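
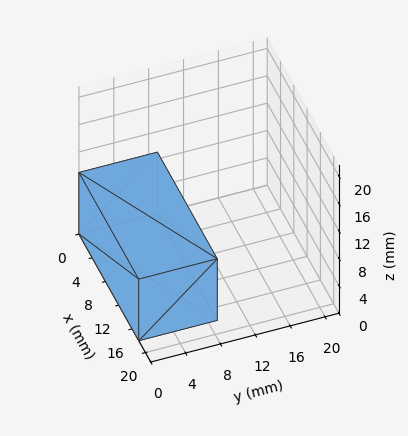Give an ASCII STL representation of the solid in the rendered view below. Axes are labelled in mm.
Reading the render: the shape is a rectangular box, roughly 18 × 9 mm footprint and 9 mm tall (dimensions read to the nearest mm from the axis ticks). For the STL, each face is triangulated and given an outward normal.

solid part
  facet normal 0.0000 0.0000 -1.0000
    outer loop
      vertex 18.00 9.00 0.00
      vertex 18.00 0.00 0.00
      vertex 0.00 0.00 0.00
    endloop
  endfacet
  facet normal 0.0000 0.0000 -1.0000
    outer loop
      vertex 0.00 9.00 0.00
      vertex 18.00 9.00 0.00
      vertex 0.00 0.00 0.00
    endloop
  endfacet
  facet normal 0.0000 0.0000 1.0000
    outer loop
      vertex 0.00 0.00 9.00
      vertex 18.00 0.00 9.00
      vertex 18.00 9.00 9.00
    endloop
  endfacet
  facet normal 0.0000 0.0000 1.0000
    outer loop
      vertex 0.00 0.00 9.00
      vertex 18.00 9.00 9.00
      vertex 0.00 9.00 9.00
    endloop
  endfacet
  facet normal 0.0000 -1.0000 0.0000
    outer loop
      vertex 0.00 0.00 0.00
      vertex 18.00 0.00 0.00
      vertex 18.00 0.00 9.00
    endloop
  endfacet
  facet normal 0.0000 -1.0000 0.0000
    outer loop
      vertex 0.00 0.00 0.00
      vertex 18.00 0.00 9.00
      vertex 0.00 0.00 9.00
    endloop
  endfacet
  facet normal 0.0000 1.0000 0.0000
    outer loop
      vertex 18.00 9.00 9.00
      vertex 18.00 9.00 0.00
      vertex 0.00 9.00 0.00
    endloop
  endfacet
  facet normal 0.0000 1.0000 0.0000
    outer loop
      vertex 0.00 9.00 9.00
      vertex 18.00 9.00 9.00
      vertex 0.00 9.00 0.00
    endloop
  endfacet
  facet normal -1.0000 0.0000 0.0000
    outer loop
      vertex 0.00 9.00 9.00
      vertex 0.00 9.00 0.00
      vertex 0.00 0.00 0.00
    endloop
  endfacet
  facet normal -1.0000 0.0000 0.0000
    outer loop
      vertex 0.00 0.00 9.00
      vertex 0.00 9.00 9.00
      vertex 0.00 0.00 0.00
    endloop
  endfacet
  facet normal 1.0000 0.0000 0.0000
    outer loop
      vertex 18.00 0.00 0.00
      vertex 18.00 9.00 0.00
      vertex 18.00 9.00 9.00
    endloop
  endfacet
  facet normal 1.0000 0.0000 0.0000
    outer loop
      vertex 18.00 0.00 0.00
      vertex 18.00 9.00 9.00
      vertex 18.00 0.00 9.00
    endloop
  endfacet
endsolid part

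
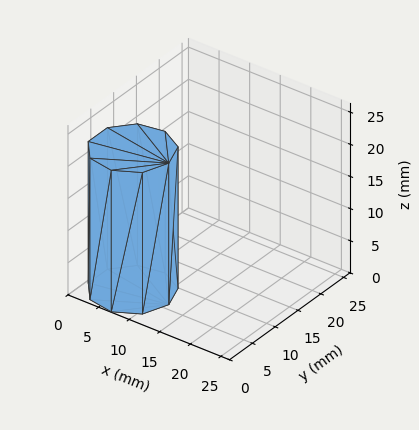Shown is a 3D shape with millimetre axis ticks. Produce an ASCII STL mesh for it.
Reading the render: the shape is a regular 9-sided prism (a cylinder approximated with 9 flat sides), circumscribed radius ≈ 6 mm, height ≈ 22 mm (dimensions read to the nearest mm from the axis ticks). For the STL, each face is triangulated and given an outward normal.

solid part
  facet normal 0.0000 0.0000 -1.0000
    outer loop
      vertex 7.0 11.9 0.0
      vertex 10.6 9.9 0.0
      vertex 12.0 6.0 0.0
    endloop
  endfacet
  facet normal 0.0000 0.0000 -1.0000
    outer loop
      vertex 3.0 11.2 0.0
      vertex 7.0 11.9 0.0
      vertex 12.0 6.0 0.0
    endloop
  endfacet
  facet normal 0.0000 0.0000 -1.0000
    outer loop
      vertex 0.4 8.1 0.0
      vertex 3.0 11.2 0.0
      vertex 12.0 6.0 0.0
    endloop
  endfacet
  facet normal 0.0000 0.0000 -1.0000
    outer loop
      vertex 0.4 3.9 0.0
      vertex 0.4 8.1 0.0
      vertex 12.0 6.0 0.0
    endloop
  endfacet
  facet normal 0.0000 0.0000 -1.0000
    outer loop
      vertex 3.0 0.8 0.0
      vertex 0.4 3.9 0.0
      vertex 12.0 6.0 0.0
    endloop
  endfacet
  facet normal 0.0000 0.0000 -1.0000
    outer loop
      vertex 7.0 0.1 0.0
      vertex 3.0 0.8 0.0
      vertex 12.0 6.0 0.0
    endloop
  endfacet
  facet normal 0.0000 0.0000 -1.0000
    outer loop
      vertex 10.6 2.1 0.0
      vertex 7.0 0.1 0.0
      vertex 12.0 6.0 0.0
    endloop
  endfacet
  facet normal 0.0000 0.0000 1.0000
    outer loop
      vertex 12.0 6.0 22.0
      vertex 10.6 9.9 22.0
      vertex 7.0 11.9 22.0
    endloop
  endfacet
  facet normal 0.0000 0.0000 1.0000
    outer loop
      vertex 12.0 6.0 22.0
      vertex 7.0 11.9 22.0
      vertex 3.0 11.2 22.0
    endloop
  endfacet
  facet normal 0.0000 0.0000 1.0000
    outer loop
      vertex 12.0 6.0 22.0
      vertex 3.0 11.2 22.0
      vertex 0.4 8.1 22.0
    endloop
  endfacet
  facet normal 0.0000 0.0000 1.0000
    outer loop
      vertex 12.0 6.0 22.0
      vertex 0.4 8.1 22.0
      vertex 0.4 3.9 22.0
    endloop
  endfacet
  facet normal 0.0000 0.0000 1.0000
    outer loop
      vertex 12.0 6.0 22.0
      vertex 0.4 3.9 22.0
      vertex 3.0 0.8 22.0
    endloop
  endfacet
  facet normal 0.0000 0.0000 1.0000
    outer loop
      vertex 12.0 6.0 22.0
      vertex 3.0 0.8 22.0
      vertex 7.0 0.1 22.0
    endloop
  endfacet
  facet normal 0.0000 0.0000 1.0000
    outer loop
      vertex 12.0 6.0 22.0
      vertex 7.0 0.1 22.0
      vertex 10.6 2.1 22.0
    endloop
  endfacet
  facet normal 0.9412 0.3379 0.0000
    outer loop
      vertex 12.0 6.0 0.0
      vertex 10.6 9.9 0.0
      vertex 10.6 9.9 22.0
    endloop
  endfacet
  facet normal 0.9412 0.3379 0.0000
    outer loop
      vertex 12.0 6.0 0.0
      vertex 10.6 9.9 22.0
      vertex 12.0 6.0 22.0
    endloop
  endfacet
  facet normal 0.4856 0.8742 0.0000
    outer loop
      vertex 10.6 9.9 0.0
      vertex 7.0 11.9 0.0
      vertex 7.0 11.9 22.0
    endloop
  endfacet
  facet normal 0.4856 0.8742 0.0000
    outer loop
      vertex 10.6 9.9 0.0
      vertex 7.0 11.9 22.0
      vertex 10.6 9.9 22.0
    endloop
  endfacet
  facet normal -0.1724 0.9850 0.0000
    outer loop
      vertex 7.0 11.9 0.0
      vertex 3.0 11.2 0.0
      vertex 3.0 11.2 22.0
    endloop
  endfacet
  facet normal -0.1724 0.9850 0.0000
    outer loop
      vertex 7.0 11.9 0.0
      vertex 3.0 11.2 22.0
      vertex 7.0 11.9 22.0
    endloop
  endfacet
  facet normal -0.7662 0.6426 0.0000
    outer loop
      vertex 3.0 11.2 0.0
      vertex 0.4 8.1 0.0
      vertex 0.4 8.1 22.0
    endloop
  endfacet
  facet normal -0.7662 0.6426 0.0000
    outer loop
      vertex 3.0 11.2 0.0
      vertex 0.4 8.1 22.0
      vertex 3.0 11.2 22.0
    endloop
  endfacet
  facet normal -1.0000 0.0000 0.0000
    outer loop
      vertex 0.4 8.1 0.0
      vertex 0.4 3.9 0.0
      vertex 0.4 3.9 22.0
    endloop
  endfacet
  facet normal -1.0000 0.0000 0.0000
    outer loop
      vertex 0.4 8.1 0.0
      vertex 0.4 3.9 22.0
      vertex 0.4 8.1 22.0
    endloop
  endfacet
  facet normal -0.7662 -0.6426 0.0000
    outer loop
      vertex 0.4 3.9 0.0
      vertex 3.0 0.8 0.0
      vertex 3.0 0.8 22.0
    endloop
  endfacet
  facet normal -0.7662 -0.6426 0.0000
    outer loop
      vertex 0.4 3.9 0.0
      vertex 3.0 0.8 22.0
      vertex 0.4 3.9 22.0
    endloop
  endfacet
  facet normal -0.1724 -0.9850 0.0000
    outer loop
      vertex 3.0 0.8 0.0
      vertex 7.0 0.1 0.0
      vertex 7.0 0.1 22.0
    endloop
  endfacet
  facet normal -0.1724 -0.9850 0.0000
    outer loop
      vertex 3.0 0.8 0.0
      vertex 7.0 0.1 22.0
      vertex 3.0 0.8 22.0
    endloop
  endfacet
  facet normal 0.4856 -0.8742 0.0000
    outer loop
      vertex 7.0 0.1 0.0
      vertex 10.6 2.1 0.0
      vertex 10.6 2.1 22.0
    endloop
  endfacet
  facet normal 0.4856 -0.8742 0.0000
    outer loop
      vertex 7.0 0.1 0.0
      vertex 10.6 2.1 22.0
      vertex 7.0 0.1 22.0
    endloop
  endfacet
  facet normal 0.9412 -0.3379 0.0000
    outer loop
      vertex 10.6 2.1 0.0
      vertex 12.0 6.0 0.0
      vertex 12.0 6.0 22.0
    endloop
  endfacet
  facet normal 0.9412 -0.3379 0.0000
    outer loop
      vertex 10.6 2.1 0.0
      vertex 12.0 6.0 22.0
      vertex 10.6 2.1 22.0
    endloop
  endfacet
endsolid part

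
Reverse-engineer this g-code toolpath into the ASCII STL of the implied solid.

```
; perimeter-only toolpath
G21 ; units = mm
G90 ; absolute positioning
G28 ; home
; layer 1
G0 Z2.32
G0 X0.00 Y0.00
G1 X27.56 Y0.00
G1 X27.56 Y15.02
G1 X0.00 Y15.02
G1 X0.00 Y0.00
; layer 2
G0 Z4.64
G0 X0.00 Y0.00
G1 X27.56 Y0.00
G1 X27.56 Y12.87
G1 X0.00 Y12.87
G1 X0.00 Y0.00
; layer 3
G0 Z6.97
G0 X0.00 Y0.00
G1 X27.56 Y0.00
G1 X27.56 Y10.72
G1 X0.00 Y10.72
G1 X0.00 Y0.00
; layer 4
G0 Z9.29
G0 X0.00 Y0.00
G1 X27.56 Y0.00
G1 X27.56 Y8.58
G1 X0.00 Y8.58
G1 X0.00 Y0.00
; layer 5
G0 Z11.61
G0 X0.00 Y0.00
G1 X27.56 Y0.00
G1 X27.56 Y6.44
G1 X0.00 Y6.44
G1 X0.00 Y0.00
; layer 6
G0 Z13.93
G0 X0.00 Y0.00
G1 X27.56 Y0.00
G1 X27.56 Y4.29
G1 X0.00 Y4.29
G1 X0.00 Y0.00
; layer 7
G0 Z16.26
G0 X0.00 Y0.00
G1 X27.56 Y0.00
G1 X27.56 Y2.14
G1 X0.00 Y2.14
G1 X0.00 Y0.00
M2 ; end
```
solid part
  facet normal 0.0000 0.0000 -1.0000
    outer loop
      vertex 27.56 17.16 0.00
      vertex 27.56 0.00 0.00
      vertex 0.00 0.00 0.00
    endloop
  endfacet
  facet normal 0.0000 0.0000 -1.0000
    outer loop
      vertex 0.00 17.16 0.00
      vertex 27.56 17.16 0.00
      vertex 0.00 0.00 0.00
    endloop
  endfacet
  facet normal 0.0000 -1.0000 0.0000
    outer loop
      vertex 0.00 0.00 0.00
      vertex 27.56 0.00 0.00
      vertex 27.56 0.00 18.58
    endloop
  endfacet
  facet normal 0.0000 -1.0000 0.0000
    outer loop
      vertex 0.00 0.00 0.00
      vertex 27.56 0.00 18.58
      vertex 0.00 0.00 18.58
    endloop
  endfacet
  facet normal 0.0000 0.7346 0.6785
    outer loop
      vertex 0.00 0.00 18.58
      vertex 27.56 0.00 18.58
      vertex 27.56 17.16 0.00
    endloop
  endfacet
  facet normal 0.0000 0.7346 0.6785
    outer loop
      vertex 0.00 0.00 18.58
      vertex 27.56 17.16 0.00
      vertex 0.00 17.16 0.00
    endloop
  endfacet
  facet normal -1.0000 0.0000 0.0000
    outer loop
      vertex 0.00 0.00 18.58
      vertex 0.00 17.16 0.00
      vertex 0.00 0.00 0.00
    endloop
  endfacet
  facet normal 1.0000 0.0000 0.0000
    outer loop
      vertex 27.56 0.00 0.00
      vertex 27.56 17.16 0.00
      vertex 27.56 0.00 18.58
    endloop
  endfacet
endsolid part

The G0 Z moves step by Δz≈2.32 mm. The G1 loops shrink linearly with z, so the solid tapers from its base footprint up to z≈18.6. Closing with a flat bottom cap and the tapered top and triangulating gives 8 facets — a wedge (ramp): 27.6 × 17.2 mm base, rising to 18.6 mm along the y=0 edge and sloping linearly to z=0 at y=17.2.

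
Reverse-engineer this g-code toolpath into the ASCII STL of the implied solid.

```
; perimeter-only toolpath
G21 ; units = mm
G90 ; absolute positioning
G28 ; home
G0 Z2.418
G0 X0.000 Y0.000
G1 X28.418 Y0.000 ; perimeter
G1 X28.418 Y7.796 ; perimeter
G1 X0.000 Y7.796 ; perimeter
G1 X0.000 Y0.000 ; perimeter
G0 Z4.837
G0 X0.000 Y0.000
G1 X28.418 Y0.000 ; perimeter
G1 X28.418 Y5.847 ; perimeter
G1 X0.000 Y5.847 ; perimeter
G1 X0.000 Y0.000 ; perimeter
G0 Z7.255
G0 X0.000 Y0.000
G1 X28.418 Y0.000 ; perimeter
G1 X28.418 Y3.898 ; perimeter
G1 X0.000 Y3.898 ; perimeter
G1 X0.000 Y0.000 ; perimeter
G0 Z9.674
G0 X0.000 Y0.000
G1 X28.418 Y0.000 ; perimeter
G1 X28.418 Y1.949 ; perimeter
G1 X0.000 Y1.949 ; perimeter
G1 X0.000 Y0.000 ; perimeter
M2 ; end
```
solid part
  facet normal 0.0000 0.0000 -1.0000
    outer loop
      vertex 28.418 9.745 0.000
      vertex 28.418 0.000 0.000
      vertex 0.000 0.000 0.000
    endloop
  endfacet
  facet normal 0.0000 0.0000 -1.0000
    outer loop
      vertex 0.000 9.745 0.000
      vertex 28.418 9.745 0.000
      vertex 0.000 0.000 0.000
    endloop
  endfacet
  facet normal 0.0000 -1.0000 0.0000
    outer loop
      vertex 0.000 0.000 0.000
      vertex 28.418 0.000 0.000
      vertex 28.418 0.000 12.092
    endloop
  endfacet
  facet normal 0.0000 -1.0000 0.0000
    outer loop
      vertex 0.000 0.000 0.000
      vertex 28.418 0.000 12.092
      vertex 0.000 0.000 12.092
    endloop
  endfacet
  facet normal 0.0000 0.7786 0.6275
    outer loop
      vertex 0.000 0.000 12.092
      vertex 28.418 0.000 12.092
      vertex 28.418 9.745 0.000
    endloop
  endfacet
  facet normal 0.0000 0.7786 0.6275
    outer loop
      vertex 0.000 0.000 12.092
      vertex 28.418 9.745 0.000
      vertex 0.000 9.745 0.000
    endloop
  endfacet
  facet normal -1.0000 0.0000 0.0000
    outer loop
      vertex 0.000 0.000 12.092
      vertex 0.000 9.745 0.000
      vertex 0.000 0.000 0.000
    endloop
  endfacet
  facet normal 1.0000 0.0000 0.0000
    outer loop
      vertex 28.418 0.000 0.000
      vertex 28.418 9.745 0.000
      vertex 28.418 0.000 12.092
    endloop
  endfacet
endsolid part

The G0 Z moves step by Δz≈2.418 mm. The G1 loops shrink linearly with z, so the solid tapers from its base footprint up to z≈12.1. Closing with a flat bottom cap and the tapered top and triangulating gives 8 facets — a wedge (ramp): 28.4 × 9.74 mm base, rising to 12.1 mm along the y=0 edge and sloping linearly to z=0 at y=9.74.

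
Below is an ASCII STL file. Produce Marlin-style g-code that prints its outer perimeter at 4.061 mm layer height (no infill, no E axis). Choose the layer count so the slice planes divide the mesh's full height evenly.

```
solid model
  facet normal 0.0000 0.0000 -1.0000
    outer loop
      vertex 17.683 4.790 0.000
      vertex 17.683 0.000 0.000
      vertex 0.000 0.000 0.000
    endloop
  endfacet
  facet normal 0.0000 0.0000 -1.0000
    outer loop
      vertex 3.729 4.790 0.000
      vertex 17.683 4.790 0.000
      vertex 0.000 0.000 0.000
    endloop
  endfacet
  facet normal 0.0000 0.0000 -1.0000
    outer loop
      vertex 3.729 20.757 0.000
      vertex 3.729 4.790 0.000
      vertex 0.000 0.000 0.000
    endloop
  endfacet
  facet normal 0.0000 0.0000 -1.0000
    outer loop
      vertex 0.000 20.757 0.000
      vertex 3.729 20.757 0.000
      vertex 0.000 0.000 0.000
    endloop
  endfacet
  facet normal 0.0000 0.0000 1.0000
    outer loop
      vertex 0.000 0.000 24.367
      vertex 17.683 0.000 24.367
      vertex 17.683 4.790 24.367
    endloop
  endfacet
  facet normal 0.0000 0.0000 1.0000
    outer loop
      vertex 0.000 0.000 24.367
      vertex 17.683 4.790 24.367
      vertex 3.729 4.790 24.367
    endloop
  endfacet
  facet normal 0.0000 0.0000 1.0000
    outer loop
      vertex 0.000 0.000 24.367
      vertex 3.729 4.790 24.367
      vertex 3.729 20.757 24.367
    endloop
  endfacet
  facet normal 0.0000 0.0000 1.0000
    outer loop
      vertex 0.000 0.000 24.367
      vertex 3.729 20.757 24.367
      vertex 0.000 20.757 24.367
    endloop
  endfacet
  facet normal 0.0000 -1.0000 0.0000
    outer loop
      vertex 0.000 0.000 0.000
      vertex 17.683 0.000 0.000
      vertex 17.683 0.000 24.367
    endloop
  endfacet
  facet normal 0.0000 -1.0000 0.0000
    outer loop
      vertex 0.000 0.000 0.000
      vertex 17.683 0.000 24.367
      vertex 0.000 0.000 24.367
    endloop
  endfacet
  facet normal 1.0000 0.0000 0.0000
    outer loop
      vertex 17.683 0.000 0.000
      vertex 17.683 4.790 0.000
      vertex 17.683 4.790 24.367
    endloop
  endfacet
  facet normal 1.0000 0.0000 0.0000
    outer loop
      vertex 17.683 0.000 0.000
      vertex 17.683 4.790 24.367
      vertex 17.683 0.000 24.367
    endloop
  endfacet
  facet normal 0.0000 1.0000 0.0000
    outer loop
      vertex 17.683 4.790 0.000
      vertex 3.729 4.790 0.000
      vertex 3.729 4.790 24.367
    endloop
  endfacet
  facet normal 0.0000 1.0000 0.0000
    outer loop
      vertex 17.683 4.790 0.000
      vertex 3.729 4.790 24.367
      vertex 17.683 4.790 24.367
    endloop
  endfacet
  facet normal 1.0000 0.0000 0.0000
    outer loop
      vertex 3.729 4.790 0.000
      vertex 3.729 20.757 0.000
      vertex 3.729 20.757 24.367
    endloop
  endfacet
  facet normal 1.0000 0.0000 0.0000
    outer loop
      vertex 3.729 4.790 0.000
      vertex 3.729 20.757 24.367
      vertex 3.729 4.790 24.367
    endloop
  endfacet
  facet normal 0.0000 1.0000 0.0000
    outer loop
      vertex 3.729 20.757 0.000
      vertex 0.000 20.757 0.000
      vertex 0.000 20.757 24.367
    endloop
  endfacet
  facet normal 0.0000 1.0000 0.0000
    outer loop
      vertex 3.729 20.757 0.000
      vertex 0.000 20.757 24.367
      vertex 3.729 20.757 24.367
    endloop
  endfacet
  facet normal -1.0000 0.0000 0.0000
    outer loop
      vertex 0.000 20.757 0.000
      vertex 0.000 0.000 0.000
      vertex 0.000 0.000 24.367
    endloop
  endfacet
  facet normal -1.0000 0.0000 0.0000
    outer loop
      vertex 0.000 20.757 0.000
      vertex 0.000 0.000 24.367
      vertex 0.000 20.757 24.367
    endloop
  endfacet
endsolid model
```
; perimeter-only toolpath
G21 ; units = mm
G90 ; absolute positioning
G28 ; home
; layer 1
G0 Z4.061
G0 X0.000 Y0.000
G1 X17.683 Y0.000
G1 X17.683 Y4.790
G1 X3.729 Y4.790
G1 X3.729 Y20.757
G1 X0.000 Y20.757
G1 X0.000 Y0.000
; layer 2
G0 Z8.122
G0 X0.000 Y0.000
G1 X17.683 Y0.000
G1 X17.683 Y4.790
G1 X3.729 Y4.790
G1 X3.729 Y20.757
G1 X0.000 Y20.757
G1 X0.000 Y0.000
; layer 3
G0 Z12.184
G0 X0.000 Y0.000
G1 X17.683 Y0.000
G1 X17.683 Y4.790
G1 X3.729 Y4.790
G1 X3.729 Y20.757
G1 X0.000 Y20.757
G1 X0.000 Y0.000
; layer 4
G0 Z16.245
G0 X0.000 Y0.000
G1 X17.683 Y0.000
G1 X17.683 Y4.790
G1 X3.729 Y4.790
G1 X3.729 Y20.757
G1 X0.000 Y20.757
G1 X0.000 Y0.000
; layer 5
G0 Z20.306
G0 X0.000 Y0.000
G1 X17.683 Y0.000
G1 X17.683 Y4.790
G1 X3.729 Y4.790
G1 X3.729 Y20.757
G1 X0.000 Y20.757
G1 X0.000 Y0.000
; layer 6
G0 Z24.367
G0 X0.000 Y0.000
G1 X17.683 Y0.000
G1 X17.683 Y4.790
G1 X3.729 Y4.790
G1 X3.729 Y20.757
G1 X0.000 Y20.757
G1 X0.000 Y0.000
M2 ; end

The solid is an L-shaped prism: outer 17.7 × 20.8 mm, arm thicknesses ≈ 4.79 mm (horizontal) and 3.73 mm (vertical), extruded 24.4 mm in z. Slicing at Δz = 4.061 mm — 6 equal slices spanning the solid's height, so layer i sits at z = i·h/6 — gives 6 non-empty perimeters. Each is a 6-segment closed polygon; G0 lifts to the layer z and rapids to the start vertex, then G1 traces the edges.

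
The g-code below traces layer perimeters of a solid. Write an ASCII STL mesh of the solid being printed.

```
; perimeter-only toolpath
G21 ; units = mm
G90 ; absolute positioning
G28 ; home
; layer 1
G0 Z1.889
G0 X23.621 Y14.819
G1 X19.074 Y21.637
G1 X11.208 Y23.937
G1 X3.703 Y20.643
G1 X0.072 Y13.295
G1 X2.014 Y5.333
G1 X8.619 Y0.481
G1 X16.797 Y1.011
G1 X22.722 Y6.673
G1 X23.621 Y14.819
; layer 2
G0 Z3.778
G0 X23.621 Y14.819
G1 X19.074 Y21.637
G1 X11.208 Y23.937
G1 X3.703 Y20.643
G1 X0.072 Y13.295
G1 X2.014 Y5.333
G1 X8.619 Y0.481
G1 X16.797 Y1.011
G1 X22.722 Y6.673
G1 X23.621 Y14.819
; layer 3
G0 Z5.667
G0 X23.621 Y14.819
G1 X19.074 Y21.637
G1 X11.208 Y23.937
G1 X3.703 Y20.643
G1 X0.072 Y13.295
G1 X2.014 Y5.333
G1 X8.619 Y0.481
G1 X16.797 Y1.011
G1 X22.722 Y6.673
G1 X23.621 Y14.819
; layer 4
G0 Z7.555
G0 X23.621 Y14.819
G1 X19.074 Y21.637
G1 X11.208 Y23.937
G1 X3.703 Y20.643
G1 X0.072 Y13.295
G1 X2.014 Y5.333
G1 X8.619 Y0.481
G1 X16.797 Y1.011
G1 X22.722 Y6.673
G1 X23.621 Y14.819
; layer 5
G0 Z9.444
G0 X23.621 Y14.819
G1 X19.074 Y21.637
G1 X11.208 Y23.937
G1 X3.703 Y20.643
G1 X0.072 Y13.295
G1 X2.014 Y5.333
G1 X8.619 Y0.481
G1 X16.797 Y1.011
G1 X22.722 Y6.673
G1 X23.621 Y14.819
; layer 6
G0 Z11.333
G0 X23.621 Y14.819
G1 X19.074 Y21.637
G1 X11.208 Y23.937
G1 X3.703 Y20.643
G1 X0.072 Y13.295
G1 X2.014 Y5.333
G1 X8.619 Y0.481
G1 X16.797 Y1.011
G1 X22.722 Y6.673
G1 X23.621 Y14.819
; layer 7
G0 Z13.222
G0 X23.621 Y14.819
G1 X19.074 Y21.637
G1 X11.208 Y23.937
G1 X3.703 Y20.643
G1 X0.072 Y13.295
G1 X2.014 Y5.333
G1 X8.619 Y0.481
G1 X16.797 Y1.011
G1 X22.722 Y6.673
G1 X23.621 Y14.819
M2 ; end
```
solid part
  facet normal 0.0000 0.0000 -1.0000
    outer loop
      vertex 11.208 23.937 0.000
      vertex 19.074 21.637 0.000
      vertex 23.621 14.819 0.000
    endloop
  endfacet
  facet normal 0.0000 0.0000 -1.0000
    outer loop
      vertex 3.703 20.643 0.000
      vertex 11.208 23.937 0.000
      vertex 23.621 14.819 0.000
    endloop
  endfacet
  facet normal 0.0000 0.0000 -1.0000
    outer loop
      vertex 0.072 13.295 0.000
      vertex 3.703 20.643 0.000
      vertex 23.621 14.819 0.000
    endloop
  endfacet
  facet normal 0.0000 0.0000 -1.0000
    outer loop
      vertex 2.014 5.333 0.000
      vertex 0.072 13.295 0.000
      vertex 23.621 14.819 0.000
    endloop
  endfacet
  facet normal 0.0000 0.0000 -1.0000
    outer loop
      vertex 8.619 0.481 0.000
      vertex 2.014 5.333 0.000
      vertex 23.621 14.819 0.000
    endloop
  endfacet
  facet normal 0.0000 0.0000 -1.0000
    outer loop
      vertex 16.797 1.011 0.000
      vertex 8.619 0.481 0.000
      vertex 23.621 14.819 0.000
    endloop
  endfacet
  facet normal 0.0000 0.0000 -1.0000
    outer loop
      vertex 22.722 6.673 0.000
      vertex 16.797 1.011 0.000
      vertex 23.621 14.819 0.000
    endloop
  endfacet
  facet normal 0.0000 0.0000 1.0000
    outer loop
      vertex 23.621 14.819 13.222
      vertex 19.074 21.637 13.222
      vertex 11.208 23.937 13.222
    endloop
  endfacet
  facet normal 0.0000 0.0000 1.0000
    outer loop
      vertex 23.621 14.819 13.222
      vertex 11.208 23.937 13.222
      vertex 3.703 20.643 13.222
    endloop
  endfacet
  facet normal 0.0000 0.0000 1.0000
    outer loop
      vertex 23.621 14.819 13.222
      vertex 3.703 20.643 13.222
      vertex 0.072 13.295 13.222
    endloop
  endfacet
  facet normal 0.0000 0.0000 1.0000
    outer loop
      vertex 23.621 14.819 13.222
      vertex 0.072 13.295 13.222
      vertex 2.014 5.333 13.222
    endloop
  endfacet
  facet normal 0.0000 0.0000 1.0000
    outer loop
      vertex 23.621 14.819 13.222
      vertex 2.014 5.333 13.222
      vertex 8.619 0.481 13.222
    endloop
  endfacet
  facet normal 0.0000 0.0000 1.0000
    outer loop
      vertex 23.621 14.819 13.222
      vertex 8.619 0.481 13.222
      vertex 16.797 1.011 13.222
    endloop
  endfacet
  facet normal 0.0000 0.0000 1.0000
    outer loop
      vertex 23.621 14.819 13.222
      vertex 16.797 1.011 13.222
      vertex 22.722 6.673 13.222
    endloop
  endfacet
  facet normal 0.8320 0.5548 0.0000
    outer loop
      vertex 23.621 14.819 0.000
      vertex 19.074 21.637 0.000
      vertex 19.074 21.637 13.222
    endloop
  endfacet
  facet normal 0.8320 0.5548 0.0000
    outer loop
      vertex 23.621 14.819 0.000
      vertex 19.074 21.637 13.222
      vertex 23.621 14.819 13.222
    endloop
  endfacet
  facet normal 0.2806 0.9598 0.0000
    outer loop
      vertex 19.074 21.637 0.000
      vertex 11.208 23.937 0.000
      vertex 11.208 23.937 13.222
    endloop
  endfacet
  facet normal 0.2806 0.9598 0.0000
    outer loop
      vertex 19.074 21.637 0.000
      vertex 11.208 23.937 13.222
      vertex 19.074 21.637 13.222
    endloop
  endfacet
  facet normal -0.4019 0.9157 0.0000
    outer loop
      vertex 11.208 23.937 0.000
      vertex 3.703 20.643 0.000
      vertex 3.703 20.643 13.222
    endloop
  endfacet
  facet normal -0.4019 0.9157 0.0000
    outer loop
      vertex 11.208 23.937 0.000
      vertex 3.703 20.643 13.222
      vertex 11.208 23.937 13.222
    endloop
  endfacet
  facet normal -0.8965 0.4430 0.0000
    outer loop
      vertex 3.703 20.643 0.000
      vertex 0.072 13.295 0.000
      vertex 0.072 13.295 13.222
    endloop
  endfacet
  facet normal -0.8965 0.4430 0.0000
    outer loop
      vertex 3.703 20.643 0.000
      vertex 0.072 13.295 13.222
      vertex 3.703 20.643 13.222
    endloop
  endfacet
  facet normal -0.9715 -0.2370 0.0000
    outer loop
      vertex 0.072 13.295 0.000
      vertex 2.014 5.333 0.000
      vertex 2.014 5.333 13.222
    endloop
  endfacet
  facet normal -0.9715 -0.2370 0.0000
    outer loop
      vertex 0.072 13.295 0.000
      vertex 2.014 5.333 13.222
      vertex 0.072 13.295 13.222
    endloop
  endfacet
  facet normal -0.5920 -0.8059 0.0000
    outer loop
      vertex 2.014 5.333 0.000
      vertex 8.619 0.481 0.000
      vertex 8.619 0.481 13.222
    endloop
  endfacet
  facet normal -0.5920 -0.8059 0.0000
    outer loop
      vertex 2.014 5.333 0.000
      vertex 8.619 0.481 13.222
      vertex 2.014 5.333 13.222
    endloop
  endfacet
  facet normal 0.0647 -0.9979 0.0000
    outer loop
      vertex 8.619 0.481 0.000
      vertex 16.797 1.011 0.000
      vertex 16.797 1.011 13.222
    endloop
  endfacet
  facet normal 0.0647 -0.9979 0.0000
    outer loop
      vertex 8.619 0.481 0.000
      vertex 16.797 1.011 13.222
      vertex 8.619 0.481 13.222
    endloop
  endfacet
  facet normal 0.6909 -0.7230 0.0000
    outer loop
      vertex 16.797 1.011 0.000
      vertex 22.722 6.673 0.000
      vertex 22.722 6.673 13.222
    endloop
  endfacet
  facet normal 0.6909 -0.7230 0.0000
    outer loop
      vertex 16.797 1.011 0.000
      vertex 22.722 6.673 13.222
      vertex 16.797 1.011 13.222
    endloop
  endfacet
  facet normal 0.9940 -0.1097 0.0000
    outer loop
      vertex 22.722 6.673 0.000
      vertex 23.621 14.819 0.000
      vertex 23.621 14.819 13.222
    endloop
  endfacet
  facet normal 0.9940 -0.1097 0.0000
    outer loop
      vertex 22.722 6.673 0.000
      vertex 23.621 14.819 13.222
      vertex 22.722 6.673 13.222
    endloop
  endfacet
endsolid part

The G0 Z moves step by Δz≈1.889 mm. Every layer's G1 loop is the same polygon, so the solid is a straight extrusion of it from z=0 to z≈13.2. Closing with flat bottom and top caps and triangulating gives 32 facets — a regular 9-sided prism (a cylinder approximated with 9 flat sides), circumscribed radius ≈ 12 mm, height ≈ 13.2 mm.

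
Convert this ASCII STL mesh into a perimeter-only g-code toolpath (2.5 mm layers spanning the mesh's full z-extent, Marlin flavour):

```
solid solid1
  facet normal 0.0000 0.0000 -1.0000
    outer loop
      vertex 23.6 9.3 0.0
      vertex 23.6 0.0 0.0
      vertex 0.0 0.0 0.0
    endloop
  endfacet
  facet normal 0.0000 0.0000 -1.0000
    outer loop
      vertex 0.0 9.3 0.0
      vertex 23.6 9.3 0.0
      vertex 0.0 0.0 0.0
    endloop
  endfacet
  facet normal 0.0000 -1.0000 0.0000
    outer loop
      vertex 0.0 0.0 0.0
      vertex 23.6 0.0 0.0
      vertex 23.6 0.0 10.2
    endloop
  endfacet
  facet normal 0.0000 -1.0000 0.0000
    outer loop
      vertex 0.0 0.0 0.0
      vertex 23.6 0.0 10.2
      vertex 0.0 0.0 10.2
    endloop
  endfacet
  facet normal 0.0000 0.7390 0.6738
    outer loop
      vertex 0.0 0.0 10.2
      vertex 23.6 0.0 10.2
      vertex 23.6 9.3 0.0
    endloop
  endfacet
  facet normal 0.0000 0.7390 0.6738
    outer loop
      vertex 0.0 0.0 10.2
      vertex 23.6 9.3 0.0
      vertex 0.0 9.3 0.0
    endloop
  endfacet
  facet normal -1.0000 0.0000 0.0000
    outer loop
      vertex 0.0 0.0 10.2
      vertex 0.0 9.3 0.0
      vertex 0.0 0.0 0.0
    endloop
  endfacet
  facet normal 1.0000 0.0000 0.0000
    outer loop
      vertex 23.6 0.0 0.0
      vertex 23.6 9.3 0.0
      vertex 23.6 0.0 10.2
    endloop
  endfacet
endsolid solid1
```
; perimeter-only toolpath
G21 ; units = mm
G90 ; absolute positioning
G28 ; home
; layer 1
G0 Z2.5
G0 X0.0 Y0.0
G1 X23.6 Y0.0
G1 X23.6 Y7.0
G1 X0.0 Y7.0
G1 X0.0 Y0.0
; layer 2
G0 Z5.1
G0 X0.0 Y0.0
G1 X23.6 Y0.0
G1 X23.6 Y4.7
G1 X0.0 Y4.7
G1 X0.0 Y0.0
; layer 3
G0 Z7.6
G0 X0.0 Y0.0
G1 X23.6 Y0.0
G1 X23.6 Y2.3
G1 X0.0 Y2.3
G1 X0.0 Y0.0
M2 ; end

The solid is a wedge (ramp): 23.6 × 9.3 mm base, rising to 10.2 mm along the y=0 edge and sloping linearly to z=0 at y=9.3. Slicing at Δz = 2.5 mm — 4 equal slices spanning the solid's height, so layer i sits at z = i·h/4 — gives 3 non-empty perimeters. Each is a 4-segment closed polygon; G0 lifts to the layer z and rapids to the start vertex, then G1 traces the edges. The cross-section shrinks linearly with z (the slice at the apex is degenerate and omitted).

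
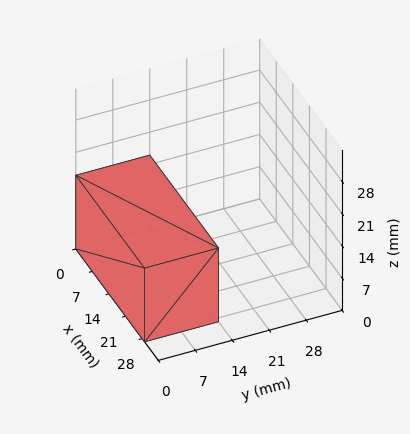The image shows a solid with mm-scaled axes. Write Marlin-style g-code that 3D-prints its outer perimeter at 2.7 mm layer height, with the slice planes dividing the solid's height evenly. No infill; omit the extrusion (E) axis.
Reading the render: the shape is a rectangular box, roughly 29 × 14 mm footprint and 16 mm tall (dimensions read to the nearest mm from the axis ticks). For the g-code, the solid's height is divided into equal slices at the stated Δz and each level perimeter traced with G1 moves after a G0 lift.

; perimeter-only toolpath
G21 ; units = mm
G90 ; absolute positioning
G28 ; home
; layer 1
G0 Z2.7
G0 X0.0 Y0.0
G1 X29.0 Y0.0
G1 X29.0 Y14.0
G1 X0.0 Y14.0
G1 X0.0 Y0.0
; layer 2
G0 Z5.3
G0 X0.0 Y0.0
G1 X29.0 Y0.0
G1 X29.0 Y14.0
G1 X0.0 Y14.0
G1 X0.0 Y0.0
; layer 3
G0 Z8.0
G0 X0.0 Y0.0
G1 X29.0 Y0.0
G1 X29.0 Y14.0
G1 X0.0 Y14.0
G1 X0.0 Y0.0
; layer 4
G0 Z10.7
G0 X0.0 Y0.0
G1 X29.0 Y0.0
G1 X29.0 Y14.0
G1 X0.0 Y14.0
G1 X0.0 Y0.0
; layer 5
G0 Z13.3
G0 X0.0 Y0.0
G1 X29.0 Y0.0
G1 X29.0 Y14.0
G1 X0.0 Y14.0
G1 X0.0 Y0.0
; layer 6
G0 Z16.0
G0 X0.0 Y0.0
G1 X29.0 Y0.0
G1 X29.0 Y14.0
G1 X0.0 Y14.0
G1 X0.0 Y0.0
M2 ; end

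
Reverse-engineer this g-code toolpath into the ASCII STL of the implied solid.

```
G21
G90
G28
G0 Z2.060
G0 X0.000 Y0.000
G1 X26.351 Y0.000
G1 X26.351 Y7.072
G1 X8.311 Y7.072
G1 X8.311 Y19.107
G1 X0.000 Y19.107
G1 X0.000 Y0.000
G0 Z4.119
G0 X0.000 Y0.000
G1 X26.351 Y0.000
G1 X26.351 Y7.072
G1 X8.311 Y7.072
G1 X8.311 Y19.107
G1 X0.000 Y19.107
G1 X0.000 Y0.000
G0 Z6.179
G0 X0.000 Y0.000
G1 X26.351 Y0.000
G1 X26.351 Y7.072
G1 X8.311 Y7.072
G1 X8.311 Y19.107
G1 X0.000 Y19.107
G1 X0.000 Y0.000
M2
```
solid part
  facet normal 0.0000 0.0000 -1.0000
    outer loop
      vertex 26.351 7.072 0.000
      vertex 26.351 0.000 0.000
      vertex 0.000 0.000 0.000
    endloop
  endfacet
  facet normal 0.0000 0.0000 -1.0000
    outer loop
      vertex 8.311 7.072 0.000
      vertex 26.351 7.072 0.000
      vertex 0.000 0.000 0.000
    endloop
  endfacet
  facet normal 0.0000 0.0000 -1.0000
    outer loop
      vertex 8.311 19.107 0.000
      vertex 8.311 7.072 0.000
      vertex 0.000 0.000 0.000
    endloop
  endfacet
  facet normal 0.0000 0.0000 -1.0000
    outer loop
      vertex 0.000 19.107 0.000
      vertex 8.311 19.107 0.000
      vertex 0.000 0.000 0.000
    endloop
  endfacet
  facet normal 0.0000 0.0000 1.0000
    outer loop
      vertex 0.000 0.000 6.179
      vertex 26.351 0.000 6.179
      vertex 26.351 7.072 6.179
    endloop
  endfacet
  facet normal 0.0000 0.0000 1.0000
    outer loop
      vertex 0.000 0.000 6.179
      vertex 26.351 7.072 6.179
      vertex 8.311 7.072 6.179
    endloop
  endfacet
  facet normal 0.0000 0.0000 1.0000
    outer loop
      vertex 0.000 0.000 6.179
      vertex 8.311 7.072 6.179
      vertex 8.311 19.107 6.179
    endloop
  endfacet
  facet normal 0.0000 0.0000 1.0000
    outer loop
      vertex 0.000 0.000 6.179
      vertex 8.311 19.107 6.179
      vertex 0.000 19.107 6.179
    endloop
  endfacet
  facet normal 0.0000 -1.0000 0.0000
    outer loop
      vertex 0.000 0.000 0.000
      vertex 26.351 0.000 0.000
      vertex 26.351 0.000 6.179
    endloop
  endfacet
  facet normal 0.0000 -1.0000 0.0000
    outer loop
      vertex 0.000 0.000 0.000
      vertex 26.351 0.000 6.179
      vertex 0.000 0.000 6.179
    endloop
  endfacet
  facet normal 1.0000 0.0000 0.0000
    outer loop
      vertex 26.351 0.000 0.000
      vertex 26.351 7.072 0.000
      vertex 26.351 7.072 6.179
    endloop
  endfacet
  facet normal 1.0000 0.0000 0.0000
    outer loop
      vertex 26.351 0.000 0.000
      vertex 26.351 7.072 6.179
      vertex 26.351 0.000 6.179
    endloop
  endfacet
  facet normal 0.0000 1.0000 0.0000
    outer loop
      vertex 26.351 7.072 0.000
      vertex 8.311 7.072 0.000
      vertex 8.311 7.072 6.179
    endloop
  endfacet
  facet normal 0.0000 1.0000 0.0000
    outer loop
      vertex 26.351 7.072 0.000
      vertex 8.311 7.072 6.179
      vertex 26.351 7.072 6.179
    endloop
  endfacet
  facet normal 1.0000 0.0000 0.0000
    outer loop
      vertex 8.311 7.072 0.000
      vertex 8.311 19.107 0.000
      vertex 8.311 19.107 6.179
    endloop
  endfacet
  facet normal 1.0000 0.0000 0.0000
    outer loop
      vertex 8.311 7.072 0.000
      vertex 8.311 19.107 6.179
      vertex 8.311 7.072 6.179
    endloop
  endfacet
  facet normal 0.0000 1.0000 0.0000
    outer loop
      vertex 8.311 19.107 0.000
      vertex 0.000 19.107 0.000
      vertex 0.000 19.107 6.179
    endloop
  endfacet
  facet normal 0.0000 1.0000 0.0000
    outer loop
      vertex 8.311 19.107 0.000
      vertex 0.000 19.107 6.179
      vertex 8.311 19.107 6.179
    endloop
  endfacet
  facet normal -1.0000 0.0000 0.0000
    outer loop
      vertex 0.000 19.107 0.000
      vertex 0.000 0.000 0.000
      vertex 0.000 0.000 6.179
    endloop
  endfacet
  facet normal -1.0000 0.0000 0.0000
    outer loop
      vertex 0.000 19.107 0.000
      vertex 0.000 0.000 6.179
      vertex 0.000 19.107 6.179
    endloop
  endfacet
endsolid part

The G0 Z moves step by Δz≈2.060 mm. Every layer's G1 loop is the same polygon, so the solid is a straight extrusion of it from z=0 to z≈6.18. Closing with flat bottom and top caps and triangulating gives 20 facets — an L-shaped prism: outer 26.4 × 19.1 mm, arm thicknesses ≈ 7.07 mm (horizontal) and 8.31 mm (vertical), extruded 6.18 mm in z.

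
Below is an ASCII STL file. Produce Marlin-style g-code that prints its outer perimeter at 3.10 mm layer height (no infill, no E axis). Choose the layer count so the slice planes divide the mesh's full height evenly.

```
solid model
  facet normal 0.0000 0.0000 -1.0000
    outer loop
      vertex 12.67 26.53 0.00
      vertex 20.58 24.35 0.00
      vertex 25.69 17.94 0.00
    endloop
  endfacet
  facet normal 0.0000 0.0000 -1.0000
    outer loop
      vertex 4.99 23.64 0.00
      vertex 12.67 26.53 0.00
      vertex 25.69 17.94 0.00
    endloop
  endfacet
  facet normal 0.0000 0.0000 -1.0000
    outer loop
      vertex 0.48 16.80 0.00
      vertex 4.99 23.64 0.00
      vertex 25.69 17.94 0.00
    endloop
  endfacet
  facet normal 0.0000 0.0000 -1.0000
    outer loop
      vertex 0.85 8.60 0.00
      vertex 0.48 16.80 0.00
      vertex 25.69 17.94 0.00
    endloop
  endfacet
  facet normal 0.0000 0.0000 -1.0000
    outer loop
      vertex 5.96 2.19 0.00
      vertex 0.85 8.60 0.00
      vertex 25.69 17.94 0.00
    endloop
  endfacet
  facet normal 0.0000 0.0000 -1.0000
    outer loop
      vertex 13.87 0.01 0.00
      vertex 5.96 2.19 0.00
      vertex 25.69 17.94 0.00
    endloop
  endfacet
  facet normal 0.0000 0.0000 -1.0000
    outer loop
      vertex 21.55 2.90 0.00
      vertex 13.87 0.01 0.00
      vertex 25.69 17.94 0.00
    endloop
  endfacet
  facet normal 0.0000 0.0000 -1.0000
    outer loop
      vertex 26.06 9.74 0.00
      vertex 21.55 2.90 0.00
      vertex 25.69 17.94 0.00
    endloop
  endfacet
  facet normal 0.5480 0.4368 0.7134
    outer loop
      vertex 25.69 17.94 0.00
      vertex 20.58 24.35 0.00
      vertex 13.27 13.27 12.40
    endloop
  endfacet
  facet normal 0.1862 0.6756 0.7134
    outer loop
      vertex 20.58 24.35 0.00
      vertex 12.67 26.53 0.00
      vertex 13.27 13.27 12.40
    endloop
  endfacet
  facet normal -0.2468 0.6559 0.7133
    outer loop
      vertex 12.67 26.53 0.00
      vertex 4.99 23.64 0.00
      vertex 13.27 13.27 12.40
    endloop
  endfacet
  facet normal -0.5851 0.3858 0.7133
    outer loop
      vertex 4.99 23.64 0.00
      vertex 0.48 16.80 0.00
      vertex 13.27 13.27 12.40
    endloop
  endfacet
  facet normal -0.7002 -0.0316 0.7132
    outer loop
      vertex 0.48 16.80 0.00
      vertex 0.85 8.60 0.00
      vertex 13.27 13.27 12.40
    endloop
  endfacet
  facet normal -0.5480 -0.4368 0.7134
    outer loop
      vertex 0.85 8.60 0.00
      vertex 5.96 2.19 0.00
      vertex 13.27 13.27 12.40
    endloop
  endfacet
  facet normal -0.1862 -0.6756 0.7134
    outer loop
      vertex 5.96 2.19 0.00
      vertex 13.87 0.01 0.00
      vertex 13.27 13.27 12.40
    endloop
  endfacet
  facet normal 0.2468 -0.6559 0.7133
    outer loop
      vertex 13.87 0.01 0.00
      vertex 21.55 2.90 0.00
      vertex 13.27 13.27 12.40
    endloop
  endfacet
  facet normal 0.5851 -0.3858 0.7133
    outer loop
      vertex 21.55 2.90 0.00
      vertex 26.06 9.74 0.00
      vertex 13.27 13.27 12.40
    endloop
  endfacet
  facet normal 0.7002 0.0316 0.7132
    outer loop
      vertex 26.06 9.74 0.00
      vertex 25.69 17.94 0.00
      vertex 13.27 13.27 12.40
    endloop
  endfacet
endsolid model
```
; perimeter-only toolpath
G21 ; units = mm
G90 ; absolute positioning
G28 ; home
; layer 1
G0 Z3.10
G0 X22.59 Y16.77
G1 X18.75 Y21.58
G1 X12.82 Y23.21
G1 X7.06 Y21.05
G1 X3.68 Y15.92
G1 X3.96 Y9.77
G1 X7.79 Y4.96
G1 X13.72 Y3.32
G1 X19.48 Y5.49
G1 X22.86 Y10.62
G1 X22.59 Y16.77
; layer 2
G0 Z6.20
G0 X19.48 Y15.61
G1 X16.92 Y18.81
G1 X12.97 Y19.90
G1 X9.13 Y18.45
G1 X6.88 Y15.04
G1 X7.06 Y10.93
G1 X9.62 Y7.73
G1 X13.57 Y6.64
G1 X17.41 Y8.08
G1 X19.66 Y11.50
G1 X19.48 Y15.61
; layer 3
G0 Z9.30
G0 X16.38 Y14.44
G1 X15.10 Y16.04
G1 X13.12 Y16.59
G1 X11.20 Y15.86
G1 X10.07 Y14.15
G1 X10.17 Y12.10
G1 X11.44 Y10.50
G1 X13.42 Y9.96
G1 X15.34 Y10.68
G1 X16.47 Y12.39
G1 X16.38 Y14.44
M2 ; end

The solid is a regular 10-sided pyramid, base circumscribed radius ≈ 13.3 mm, apex at z ≈ 12.4 mm. Slicing at Δz = 3.10 mm — 4 equal slices spanning the solid's height, so layer i sits at z = i·h/4 — gives 3 non-empty perimeters. Each is a 10-segment closed polygon; G0 lifts to the layer z and rapids to the start vertex, then G1 traces the edges. The cross-section shrinks linearly with z (the slice at the apex is degenerate and omitted).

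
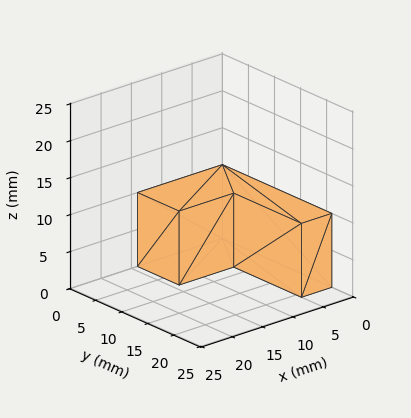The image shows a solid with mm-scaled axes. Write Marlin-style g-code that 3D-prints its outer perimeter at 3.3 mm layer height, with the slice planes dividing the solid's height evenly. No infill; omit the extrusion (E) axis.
Reading the render: the shape is an L-shaped prism: outer 14 × 21 mm, arm thicknesses ≈ 8 mm (horizontal) and 5 mm (vertical), extruded 10 mm in z (dimensions read to the nearest mm from the axis ticks). For the g-code, the solid's height is divided into equal slices at the stated Δz and each level perimeter traced with G1 moves after a G0 lift.

; perimeter-only toolpath
G21 ; units = mm
G90 ; absolute positioning
G28 ; home
; layer 1
G0 Z3.3
G0 X0.0 Y0.0
G1 X14.0 Y0.0
G1 X14.0 Y8.0
G1 X5.0 Y8.0
G1 X5.0 Y21.0
G1 X0.0 Y21.0
G1 X0.0 Y0.0
; layer 2
G0 Z6.7
G0 X0.0 Y0.0
G1 X14.0 Y0.0
G1 X14.0 Y8.0
G1 X5.0 Y8.0
G1 X5.0 Y21.0
G1 X0.0 Y21.0
G1 X0.0 Y0.0
; layer 3
G0 Z10.0
G0 X0.0 Y0.0
G1 X14.0 Y0.0
G1 X14.0 Y8.0
G1 X5.0 Y8.0
G1 X5.0 Y21.0
G1 X0.0 Y21.0
G1 X0.0 Y0.0
M2 ; end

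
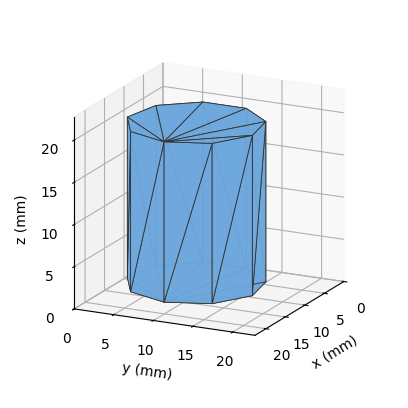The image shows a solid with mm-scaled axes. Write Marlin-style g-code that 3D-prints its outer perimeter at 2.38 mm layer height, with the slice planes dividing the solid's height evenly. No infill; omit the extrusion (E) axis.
Reading the render: the shape is a regular 9-sided prism (a cylinder approximated with 9 flat sides), circumscribed radius ≈ 8 mm, height ≈ 19 mm (dimensions read to the nearest mm from the axis ticks). For the g-code, the solid's height is divided into equal slices at the stated Δz and each level perimeter traced with G1 moves after a G0 lift.

; perimeter-only toolpath
G21 ; units = mm
G90 ; absolute positioning
G28 ; home
; layer 1
G0 Z2.38
G0 X16.00 Y8.00
G1 X14.13 Y13.14
G1 X9.39 Y15.88
G1 X4.00 Y14.93
G1 X0.48 Y10.74
G1 X0.48 Y5.26
G1 X4.00 Y1.07
G1 X9.39 Y0.12
G1 X14.13 Y2.86
G1 X16.00 Y8.00
; layer 2
G0 Z4.75
G0 X16.00 Y8.00
G1 X14.13 Y13.14
G1 X9.39 Y15.88
G1 X4.00 Y14.93
G1 X0.48 Y10.74
G1 X0.48 Y5.26
G1 X4.00 Y1.07
G1 X9.39 Y0.12
G1 X14.13 Y2.86
G1 X16.00 Y8.00
; layer 3
G0 Z7.12
G0 X16.00 Y8.00
G1 X14.13 Y13.14
G1 X9.39 Y15.88
G1 X4.00 Y14.93
G1 X0.48 Y10.74
G1 X0.48 Y5.26
G1 X4.00 Y1.07
G1 X9.39 Y0.12
G1 X14.13 Y2.86
G1 X16.00 Y8.00
; layer 4
G0 Z9.50
G0 X16.00 Y8.00
G1 X14.13 Y13.14
G1 X9.39 Y15.88
G1 X4.00 Y14.93
G1 X0.48 Y10.74
G1 X0.48 Y5.26
G1 X4.00 Y1.07
G1 X9.39 Y0.12
G1 X14.13 Y2.86
G1 X16.00 Y8.00
; layer 5
G0 Z11.88
G0 X16.00 Y8.00
G1 X14.13 Y13.14
G1 X9.39 Y15.88
G1 X4.00 Y14.93
G1 X0.48 Y10.74
G1 X0.48 Y5.26
G1 X4.00 Y1.07
G1 X9.39 Y0.12
G1 X14.13 Y2.86
G1 X16.00 Y8.00
; layer 6
G0 Z14.25
G0 X16.00 Y8.00
G1 X14.13 Y13.14
G1 X9.39 Y15.88
G1 X4.00 Y14.93
G1 X0.48 Y10.74
G1 X0.48 Y5.26
G1 X4.00 Y1.07
G1 X9.39 Y0.12
G1 X14.13 Y2.86
G1 X16.00 Y8.00
; layer 7
G0 Z16.62
G0 X16.00 Y8.00
G1 X14.13 Y13.14
G1 X9.39 Y15.88
G1 X4.00 Y14.93
G1 X0.48 Y10.74
G1 X0.48 Y5.26
G1 X4.00 Y1.07
G1 X9.39 Y0.12
G1 X14.13 Y2.86
G1 X16.00 Y8.00
; layer 8
G0 Z19.00
G0 X16.00 Y8.00
G1 X14.13 Y13.14
G1 X9.39 Y15.88
G1 X4.00 Y14.93
G1 X0.48 Y10.74
G1 X0.48 Y5.26
G1 X4.00 Y1.07
G1 X9.39 Y0.12
G1 X14.13 Y2.86
G1 X16.00 Y8.00
M2 ; end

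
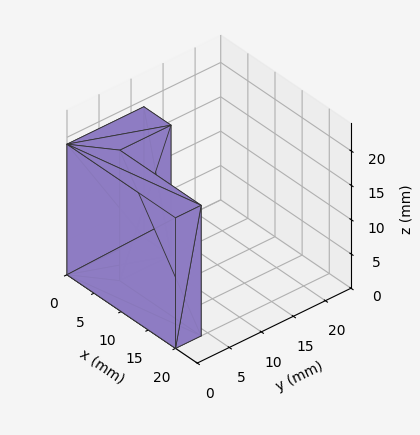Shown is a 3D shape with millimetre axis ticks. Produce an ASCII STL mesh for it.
Reading the render: the shape is an L-shaped prism: outer 20 × 12 mm, arm thicknesses ≈ 4 mm (horizontal) and 5 mm (vertical), extruded 19 mm in z (dimensions read to the nearest mm from the axis ticks). For the STL, each face is triangulated and given an outward normal.

solid part
  facet normal 0.0000 0.0000 -1.0000
    outer loop
      vertex 20.0 4.0 0.0
      vertex 20.0 0.0 0.0
      vertex 0.0 0.0 0.0
    endloop
  endfacet
  facet normal 0.0000 0.0000 -1.0000
    outer loop
      vertex 5.0 4.0 0.0
      vertex 20.0 4.0 0.0
      vertex 0.0 0.0 0.0
    endloop
  endfacet
  facet normal 0.0000 0.0000 -1.0000
    outer loop
      vertex 5.0 12.0 0.0
      vertex 5.0 4.0 0.0
      vertex 0.0 0.0 0.0
    endloop
  endfacet
  facet normal 0.0000 0.0000 -1.0000
    outer loop
      vertex 0.0 12.0 0.0
      vertex 5.0 12.0 0.0
      vertex 0.0 0.0 0.0
    endloop
  endfacet
  facet normal 0.0000 0.0000 1.0000
    outer loop
      vertex 0.0 0.0 19.0
      vertex 20.0 0.0 19.0
      vertex 20.0 4.0 19.0
    endloop
  endfacet
  facet normal 0.0000 0.0000 1.0000
    outer loop
      vertex 0.0 0.0 19.0
      vertex 20.0 4.0 19.0
      vertex 5.0 4.0 19.0
    endloop
  endfacet
  facet normal 0.0000 0.0000 1.0000
    outer loop
      vertex 0.0 0.0 19.0
      vertex 5.0 4.0 19.0
      vertex 5.0 12.0 19.0
    endloop
  endfacet
  facet normal 0.0000 0.0000 1.0000
    outer loop
      vertex 0.0 0.0 19.0
      vertex 5.0 12.0 19.0
      vertex 0.0 12.0 19.0
    endloop
  endfacet
  facet normal 0.0000 -1.0000 0.0000
    outer loop
      vertex 0.0 0.0 0.0
      vertex 20.0 0.0 0.0
      vertex 20.0 0.0 19.0
    endloop
  endfacet
  facet normal 0.0000 -1.0000 0.0000
    outer loop
      vertex 0.0 0.0 0.0
      vertex 20.0 0.0 19.0
      vertex 0.0 0.0 19.0
    endloop
  endfacet
  facet normal 1.0000 0.0000 0.0000
    outer loop
      vertex 20.0 0.0 0.0
      vertex 20.0 4.0 0.0
      vertex 20.0 4.0 19.0
    endloop
  endfacet
  facet normal 1.0000 0.0000 0.0000
    outer loop
      vertex 20.0 0.0 0.0
      vertex 20.0 4.0 19.0
      vertex 20.0 0.0 19.0
    endloop
  endfacet
  facet normal 0.0000 1.0000 0.0000
    outer loop
      vertex 20.0 4.0 0.0
      vertex 5.0 4.0 0.0
      vertex 5.0 4.0 19.0
    endloop
  endfacet
  facet normal 0.0000 1.0000 0.0000
    outer loop
      vertex 20.0 4.0 0.0
      vertex 5.0 4.0 19.0
      vertex 20.0 4.0 19.0
    endloop
  endfacet
  facet normal 1.0000 0.0000 0.0000
    outer loop
      vertex 5.0 4.0 0.0
      vertex 5.0 12.0 0.0
      vertex 5.0 12.0 19.0
    endloop
  endfacet
  facet normal 1.0000 0.0000 0.0000
    outer loop
      vertex 5.0 4.0 0.0
      vertex 5.0 12.0 19.0
      vertex 5.0 4.0 19.0
    endloop
  endfacet
  facet normal 0.0000 1.0000 0.0000
    outer loop
      vertex 5.0 12.0 0.0
      vertex 0.0 12.0 0.0
      vertex 0.0 12.0 19.0
    endloop
  endfacet
  facet normal 0.0000 1.0000 0.0000
    outer loop
      vertex 5.0 12.0 0.0
      vertex 0.0 12.0 19.0
      vertex 5.0 12.0 19.0
    endloop
  endfacet
  facet normal -1.0000 0.0000 0.0000
    outer loop
      vertex 0.0 12.0 0.0
      vertex 0.0 0.0 0.0
      vertex 0.0 0.0 19.0
    endloop
  endfacet
  facet normal -1.0000 0.0000 0.0000
    outer loop
      vertex 0.0 12.0 0.0
      vertex 0.0 0.0 19.0
      vertex 0.0 12.0 19.0
    endloop
  endfacet
endsolid part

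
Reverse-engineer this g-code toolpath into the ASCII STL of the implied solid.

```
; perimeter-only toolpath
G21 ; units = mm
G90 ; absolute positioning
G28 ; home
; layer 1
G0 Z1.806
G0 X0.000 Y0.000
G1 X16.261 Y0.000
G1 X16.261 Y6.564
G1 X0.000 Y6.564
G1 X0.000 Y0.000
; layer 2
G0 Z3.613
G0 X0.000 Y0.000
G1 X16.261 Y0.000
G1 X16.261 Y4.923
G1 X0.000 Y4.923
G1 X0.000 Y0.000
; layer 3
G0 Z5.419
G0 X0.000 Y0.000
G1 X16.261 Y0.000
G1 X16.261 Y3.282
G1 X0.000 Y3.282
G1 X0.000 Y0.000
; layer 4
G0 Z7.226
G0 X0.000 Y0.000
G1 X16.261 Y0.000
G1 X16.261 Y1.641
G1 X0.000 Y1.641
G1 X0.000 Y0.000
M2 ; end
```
solid part
  facet normal 0.0000 0.0000 -1.0000
    outer loop
      vertex 16.261 8.205 0.000
      vertex 16.261 0.000 0.000
      vertex 0.000 0.000 0.000
    endloop
  endfacet
  facet normal 0.0000 0.0000 -1.0000
    outer loop
      vertex 0.000 8.205 0.000
      vertex 16.261 8.205 0.000
      vertex 0.000 0.000 0.000
    endloop
  endfacet
  facet normal 0.0000 -1.0000 0.0000
    outer loop
      vertex 0.000 0.000 0.000
      vertex 16.261 0.000 0.000
      vertex 16.261 0.000 9.032
    endloop
  endfacet
  facet normal 0.0000 -1.0000 0.0000
    outer loop
      vertex 0.000 0.000 0.000
      vertex 16.261 0.000 9.032
      vertex 0.000 0.000 9.032
    endloop
  endfacet
  facet normal 0.0000 0.7402 0.6724
    outer loop
      vertex 0.000 0.000 9.032
      vertex 16.261 0.000 9.032
      vertex 16.261 8.205 0.000
    endloop
  endfacet
  facet normal 0.0000 0.7402 0.6724
    outer loop
      vertex 0.000 0.000 9.032
      vertex 16.261 8.205 0.000
      vertex 0.000 8.205 0.000
    endloop
  endfacet
  facet normal -1.0000 0.0000 0.0000
    outer loop
      vertex 0.000 0.000 9.032
      vertex 0.000 8.205 0.000
      vertex 0.000 0.000 0.000
    endloop
  endfacet
  facet normal 1.0000 0.0000 0.0000
    outer loop
      vertex 16.261 0.000 0.000
      vertex 16.261 8.205 0.000
      vertex 16.261 0.000 9.032
    endloop
  endfacet
endsolid part

The G0 Z moves step by Δz≈1.806 mm. The G1 loops shrink linearly with z, so the solid tapers from its base footprint up to z≈9.03. Closing with a flat bottom cap and the tapered top and triangulating gives 8 facets — a wedge (ramp): 16.3 × 8.21 mm base, rising to 9.03 mm along the y=0 edge and sloping linearly to z=0 at y=8.21.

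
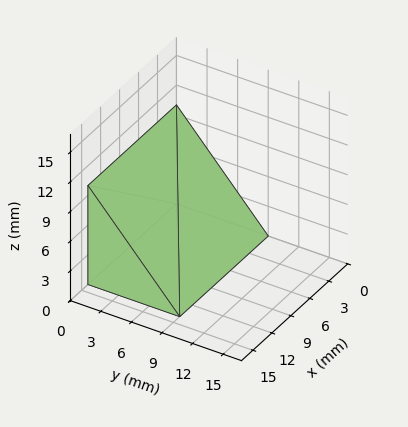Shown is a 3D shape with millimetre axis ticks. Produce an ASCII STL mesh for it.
Reading the render: the shape is a wedge (ramp): 14 × 9 mm base, rising to 10 mm along the y=0 edge and sloping linearly to z=0 at y=9 (dimensions read to the nearest mm from the axis ticks). For the STL, each face is triangulated and given an outward normal.

solid part
  facet normal 0.0000 0.0000 -1.0000
    outer loop
      vertex 14.000 9.000 0.000
      vertex 14.000 0.000 0.000
      vertex 0.000 0.000 0.000
    endloop
  endfacet
  facet normal 0.0000 0.0000 -1.0000
    outer loop
      vertex 0.000 9.000 0.000
      vertex 14.000 9.000 0.000
      vertex 0.000 0.000 0.000
    endloop
  endfacet
  facet normal 0.0000 -1.0000 0.0000
    outer loop
      vertex 0.000 0.000 0.000
      vertex 14.000 0.000 0.000
      vertex 14.000 0.000 10.000
    endloop
  endfacet
  facet normal 0.0000 -1.0000 0.0000
    outer loop
      vertex 0.000 0.000 0.000
      vertex 14.000 0.000 10.000
      vertex 0.000 0.000 10.000
    endloop
  endfacet
  facet normal 0.0000 0.7433 0.6690
    outer loop
      vertex 0.000 0.000 10.000
      vertex 14.000 0.000 10.000
      vertex 14.000 9.000 0.000
    endloop
  endfacet
  facet normal 0.0000 0.7433 0.6690
    outer loop
      vertex 0.000 0.000 10.000
      vertex 14.000 9.000 0.000
      vertex 0.000 9.000 0.000
    endloop
  endfacet
  facet normal -1.0000 0.0000 0.0000
    outer loop
      vertex 0.000 0.000 10.000
      vertex 0.000 9.000 0.000
      vertex 0.000 0.000 0.000
    endloop
  endfacet
  facet normal 1.0000 0.0000 0.0000
    outer loop
      vertex 14.000 0.000 0.000
      vertex 14.000 9.000 0.000
      vertex 14.000 0.000 10.000
    endloop
  endfacet
endsolid part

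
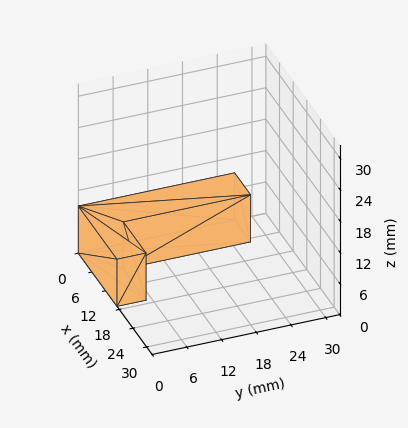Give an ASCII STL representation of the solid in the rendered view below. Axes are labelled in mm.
Reading the render: the shape is an L-shaped prism: outer 17 × 27 mm, arm thicknesses ≈ 5 mm (horizontal) and 7 mm (vertical), extruded 9 mm in z (dimensions read to the nearest mm from the axis ticks). For the STL, each face is triangulated and given an outward normal.

solid part
  facet normal 0.0000 0.0000 -1.0000
    outer loop
      vertex 17.0 5.0 0.0
      vertex 17.0 0.0 0.0
      vertex 0.0 0.0 0.0
    endloop
  endfacet
  facet normal 0.0000 0.0000 -1.0000
    outer loop
      vertex 7.0 5.0 0.0
      vertex 17.0 5.0 0.0
      vertex 0.0 0.0 0.0
    endloop
  endfacet
  facet normal 0.0000 0.0000 -1.0000
    outer loop
      vertex 7.0 27.0 0.0
      vertex 7.0 5.0 0.0
      vertex 0.0 0.0 0.0
    endloop
  endfacet
  facet normal 0.0000 0.0000 -1.0000
    outer loop
      vertex 0.0 27.0 0.0
      vertex 7.0 27.0 0.0
      vertex 0.0 0.0 0.0
    endloop
  endfacet
  facet normal 0.0000 0.0000 1.0000
    outer loop
      vertex 0.0 0.0 9.0
      vertex 17.0 0.0 9.0
      vertex 17.0 5.0 9.0
    endloop
  endfacet
  facet normal 0.0000 0.0000 1.0000
    outer loop
      vertex 0.0 0.0 9.0
      vertex 17.0 5.0 9.0
      vertex 7.0 5.0 9.0
    endloop
  endfacet
  facet normal 0.0000 0.0000 1.0000
    outer loop
      vertex 0.0 0.0 9.0
      vertex 7.0 5.0 9.0
      vertex 7.0 27.0 9.0
    endloop
  endfacet
  facet normal 0.0000 0.0000 1.0000
    outer loop
      vertex 0.0 0.0 9.0
      vertex 7.0 27.0 9.0
      vertex 0.0 27.0 9.0
    endloop
  endfacet
  facet normal 0.0000 -1.0000 0.0000
    outer loop
      vertex 0.0 0.0 0.0
      vertex 17.0 0.0 0.0
      vertex 17.0 0.0 9.0
    endloop
  endfacet
  facet normal 0.0000 -1.0000 0.0000
    outer loop
      vertex 0.0 0.0 0.0
      vertex 17.0 0.0 9.0
      vertex 0.0 0.0 9.0
    endloop
  endfacet
  facet normal 1.0000 0.0000 0.0000
    outer loop
      vertex 17.0 0.0 0.0
      vertex 17.0 5.0 0.0
      vertex 17.0 5.0 9.0
    endloop
  endfacet
  facet normal 1.0000 0.0000 0.0000
    outer loop
      vertex 17.0 0.0 0.0
      vertex 17.0 5.0 9.0
      vertex 17.0 0.0 9.0
    endloop
  endfacet
  facet normal 0.0000 1.0000 0.0000
    outer loop
      vertex 17.0 5.0 0.0
      vertex 7.0 5.0 0.0
      vertex 7.0 5.0 9.0
    endloop
  endfacet
  facet normal 0.0000 1.0000 0.0000
    outer loop
      vertex 17.0 5.0 0.0
      vertex 7.0 5.0 9.0
      vertex 17.0 5.0 9.0
    endloop
  endfacet
  facet normal 1.0000 0.0000 0.0000
    outer loop
      vertex 7.0 5.0 0.0
      vertex 7.0 27.0 0.0
      vertex 7.0 27.0 9.0
    endloop
  endfacet
  facet normal 1.0000 0.0000 0.0000
    outer loop
      vertex 7.0 5.0 0.0
      vertex 7.0 27.0 9.0
      vertex 7.0 5.0 9.0
    endloop
  endfacet
  facet normal 0.0000 1.0000 0.0000
    outer loop
      vertex 7.0 27.0 0.0
      vertex 0.0 27.0 0.0
      vertex 0.0 27.0 9.0
    endloop
  endfacet
  facet normal 0.0000 1.0000 0.0000
    outer loop
      vertex 7.0 27.0 0.0
      vertex 0.0 27.0 9.0
      vertex 7.0 27.0 9.0
    endloop
  endfacet
  facet normal -1.0000 0.0000 0.0000
    outer loop
      vertex 0.0 27.0 0.0
      vertex 0.0 0.0 0.0
      vertex 0.0 0.0 9.0
    endloop
  endfacet
  facet normal -1.0000 0.0000 0.0000
    outer loop
      vertex 0.0 27.0 0.0
      vertex 0.0 0.0 9.0
      vertex 0.0 27.0 9.0
    endloop
  endfacet
endsolid part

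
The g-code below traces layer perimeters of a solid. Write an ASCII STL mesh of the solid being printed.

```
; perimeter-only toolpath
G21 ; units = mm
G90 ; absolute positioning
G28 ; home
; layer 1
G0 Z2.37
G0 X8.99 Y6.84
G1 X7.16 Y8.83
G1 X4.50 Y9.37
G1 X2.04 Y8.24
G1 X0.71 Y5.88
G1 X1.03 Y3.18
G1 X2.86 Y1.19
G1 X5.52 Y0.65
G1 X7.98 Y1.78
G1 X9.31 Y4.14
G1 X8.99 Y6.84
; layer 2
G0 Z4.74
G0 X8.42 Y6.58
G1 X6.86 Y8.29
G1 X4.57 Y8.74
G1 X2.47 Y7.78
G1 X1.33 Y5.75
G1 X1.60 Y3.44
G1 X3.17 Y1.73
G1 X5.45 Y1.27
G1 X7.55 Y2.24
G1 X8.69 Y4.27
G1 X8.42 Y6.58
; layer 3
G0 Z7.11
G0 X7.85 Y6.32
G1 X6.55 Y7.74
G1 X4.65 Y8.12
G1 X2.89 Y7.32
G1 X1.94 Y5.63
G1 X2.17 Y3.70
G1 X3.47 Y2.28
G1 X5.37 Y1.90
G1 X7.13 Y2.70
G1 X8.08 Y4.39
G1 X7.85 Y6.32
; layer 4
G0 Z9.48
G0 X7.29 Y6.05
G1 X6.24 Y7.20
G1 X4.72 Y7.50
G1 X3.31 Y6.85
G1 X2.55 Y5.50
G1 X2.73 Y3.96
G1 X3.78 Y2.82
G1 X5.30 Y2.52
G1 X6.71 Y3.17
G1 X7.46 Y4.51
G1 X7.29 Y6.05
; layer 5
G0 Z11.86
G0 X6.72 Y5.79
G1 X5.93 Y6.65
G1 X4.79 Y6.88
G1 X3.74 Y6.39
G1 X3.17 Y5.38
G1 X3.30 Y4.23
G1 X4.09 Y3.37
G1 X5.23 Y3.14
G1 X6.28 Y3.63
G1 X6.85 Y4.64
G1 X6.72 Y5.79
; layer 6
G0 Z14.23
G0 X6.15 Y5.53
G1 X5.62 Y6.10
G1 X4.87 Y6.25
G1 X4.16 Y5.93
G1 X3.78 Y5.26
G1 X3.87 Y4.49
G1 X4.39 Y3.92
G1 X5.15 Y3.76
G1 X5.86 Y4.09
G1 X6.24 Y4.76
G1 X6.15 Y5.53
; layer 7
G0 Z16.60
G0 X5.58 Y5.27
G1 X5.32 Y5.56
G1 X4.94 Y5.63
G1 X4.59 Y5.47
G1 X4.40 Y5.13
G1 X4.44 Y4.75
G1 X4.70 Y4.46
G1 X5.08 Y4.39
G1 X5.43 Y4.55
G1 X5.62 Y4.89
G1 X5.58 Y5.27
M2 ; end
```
solid part
  facet normal 0.0000 0.0000 -1.0000
    outer loop
      vertex 4.43 9.99 0.00
      vertex 7.47 9.38 0.00
      vertex 9.56 7.10 0.00
    endloop
  endfacet
  facet normal 0.0000 0.0000 -1.0000
    outer loop
      vertex 1.62 8.70 0.00
      vertex 4.43 9.99 0.00
      vertex 9.56 7.10 0.00
    endloop
  endfacet
  facet normal 0.0000 0.0000 -1.0000
    outer loop
      vertex 0.10 6.00 0.00
      vertex 1.62 8.70 0.00
      vertex 9.56 7.10 0.00
    endloop
  endfacet
  facet normal 0.0000 0.0000 -1.0000
    outer loop
      vertex 0.46 2.92 0.00
      vertex 0.10 6.00 0.00
      vertex 9.56 7.10 0.00
    endloop
  endfacet
  facet normal 0.0000 0.0000 -1.0000
    outer loop
      vertex 2.55 0.64 0.00
      vertex 0.46 2.92 0.00
      vertex 9.56 7.10 0.00
    endloop
  endfacet
  facet normal 0.0000 0.0000 -1.0000
    outer loop
      vertex 5.59 0.03 0.00
      vertex 2.55 0.64 0.00
      vertex 9.56 7.10 0.00
    endloop
  endfacet
  facet normal 0.0000 0.0000 -1.0000
    outer loop
      vertex 8.40 1.32 0.00
      vertex 5.59 0.03 0.00
      vertex 9.56 7.10 0.00
    endloop
  endfacet
  facet normal 0.0000 0.0000 -1.0000
    outer loop
      vertex 9.92 4.02 0.00
      vertex 8.40 1.32 0.00
      vertex 9.56 7.10 0.00
    endloop
  endfacet
  facet normal 0.7149 0.6554 0.2437
    outer loop
      vertex 9.56 7.10 0.00
      vertex 7.47 9.38 0.00
      vertex 5.01 5.01 18.97
    endloop
  endfacet
  facet normal 0.1908 0.9509 0.2438
    outer loop
      vertex 7.47 9.38 0.00
      vertex 4.43 9.99 0.00
      vertex 5.01 5.01 18.97
    endloop
  endfacet
  facet normal -0.4046 0.8814 0.2438
    outer loop
      vertex 4.43 9.99 0.00
      vertex 1.62 8.70 0.00
      vertex 5.01 5.01 18.97
    endloop
  endfacet
  facet normal -0.8452 0.4758 0.2436
    outer loop
      vertex 1.62 8.70 0.00
      vertex 0.10 6.00 0.00
      vertex 5.01 5.01 18.97
    endloop
  endfacet
  facet normal -0.9634 -0.1126 0.2435
    outer loop
      vertex 0.10 6.00 0.00
      vertex 0.46 2.92 0.00
      vertex 5.01 5.01 18.97
    endloop
  endfacet
  facet normal -0.7149 -0.6554 0.2437
    outer loop
      vertex 0.46 2.92 0.00
      vertex 2.55 0.64 0.00
      vertex 5.01 5.01 18.97
    endloop
  endfacet
  facet normal -0.1908 -0.9509 0.2438
    outer loop
      vertex 2.55 0.64 0.00
      vertex 5.59 0.03 0.00
      vertex 5.01 5.01 18.97
    endloop
  endfacet
  facet normal 0.4046 -0.8814 0.2438
    outer loop
      vertex 5.59 0.03 0.00
      vertex 8.40 1.32 0.00
      vertex 5.01 5.01 18.97
    endloop
  endfacet
  facet normal 0.8452 -0.4758 0.2436
    outer loop
      vertex 8.40 1.32 0.00
      vertex 9.92 4.02 0.00
      vertex 5.01 5.01 18.97
    endloop
  endfacet
  facet normal 0.9634 0.1126 0.2435
    outer loop
      vertex 9.92 4.02 0.00
      vertex 9.56 7.10 0.00
      vertex 5.01 5.01 18.97
    endloop
  endfacet
endsolid part

The G0 Z moves step by Δz≈2.37 mm. The G1 loops shrink linearly with z, so the solid tapers from its base footprint up to z≈19. Closing with a flat bottom cap and the tapered top and triangulating gives 18 facets — a regular 10-sided pyramid, base circumscribed radius ≈ 5.01 mm, apex at z ≈ 19 mm.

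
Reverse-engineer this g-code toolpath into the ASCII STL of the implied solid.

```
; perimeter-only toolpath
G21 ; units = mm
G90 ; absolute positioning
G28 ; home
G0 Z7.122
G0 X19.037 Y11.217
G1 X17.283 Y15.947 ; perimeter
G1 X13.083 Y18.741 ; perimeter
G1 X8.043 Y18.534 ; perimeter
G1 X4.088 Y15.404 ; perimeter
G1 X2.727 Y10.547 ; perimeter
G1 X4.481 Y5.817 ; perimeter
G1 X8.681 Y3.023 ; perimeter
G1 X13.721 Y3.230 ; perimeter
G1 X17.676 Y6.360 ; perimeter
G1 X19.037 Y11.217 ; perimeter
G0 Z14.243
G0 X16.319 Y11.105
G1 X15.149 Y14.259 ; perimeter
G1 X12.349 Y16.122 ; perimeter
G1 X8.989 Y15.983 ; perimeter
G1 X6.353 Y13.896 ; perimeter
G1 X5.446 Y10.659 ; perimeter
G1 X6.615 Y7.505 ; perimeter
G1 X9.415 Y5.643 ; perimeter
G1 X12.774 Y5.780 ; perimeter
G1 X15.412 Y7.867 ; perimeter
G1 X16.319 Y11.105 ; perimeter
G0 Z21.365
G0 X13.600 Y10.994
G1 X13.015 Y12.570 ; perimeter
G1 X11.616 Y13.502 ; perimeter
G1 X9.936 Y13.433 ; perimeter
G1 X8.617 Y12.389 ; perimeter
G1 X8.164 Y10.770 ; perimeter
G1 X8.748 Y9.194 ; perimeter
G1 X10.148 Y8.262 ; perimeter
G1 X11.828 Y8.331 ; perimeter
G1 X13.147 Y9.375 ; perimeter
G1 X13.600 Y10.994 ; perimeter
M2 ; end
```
solid part
  facet normal 0.0000 0.0000 -1.0000
    outer loop
      vertex 13.817 21.361 0.000
      vertex 19.416 17.635 0.000
      vertex 21.755 11.329 0.000
    endloop
  endfacet
  facet normal 0.0000 0.0000 -1.0000
    outer loop
      vertex 7.097 21.085 0.000
      vertex 13.817 21.361 0.000
      vertex 21.755 11.329 0.000
    endloop
  endfacet
  facet normal 0.0000 0.0000 -1.0000
    outer loop
      vertex 1.823 16.911 0.000
      vertex 7.097 21.085 0.000
      vertex 21.755 11.329 0.000
    endloop
  endfacet
  facet normal 0.0000 0.0000 -1.0000
    outer loop
      vertex 0.009 10.435 0.000
      vertex 1.823 16.911 0.000
      vertex 21.755 11.329 0.000
    endloop
  endfacet
  facet normal 0.0000 0.0000 -1.0000
    outer loop
      vertex 2.348 4.129 0.000
      vertex 0.009 10.435 0.000
      vertex 21.755 11.329 0.000
    endloop
  endfacet
  facet normal 0.0000 0.0000 -1.0000
    outer loop
      vertex 7.947 0.403 0.000
      vertex 2.348 4.129 0.000
      vertex 21.755 11.329 0.000
    endloop
  endfacet
  facet normal 0.0000 0.0000 -1.0000
    outer loop
      vertex 14.667 0.679 0.000
      vertex 7.947 0.403 0.000
      vertex 21.755 11.329 0.000
    endloop
  endfacet
  facet normal 0.0000 0.0000 -1.0000
    outer loop
      vertex 19.941 4.853 0.000
      vertex 14.667 0.679 0.000
      vertex 21.755 11.329 0.000
    endloop
  endfacet
  facet normal 0.8812 0.3269 0.3415
    outer loop
      vertex 21.755 11.329 0.000
      vertex 19.416 17.635 0.000
      vertex 10.882 10.882 28.487
    endloop
  endfacet
  facet normal 0.5207 0.7825 0.3415
    outer loop
      vertex 19.416 17.635 0.000
      vertex 13.817 21.361 0.000
      vertex 10.882 10.882 28.487
    endloop
  endfacet
  facet normal -0.0386 0.9391 0.3415
    outer loop
      vertex 13.817 21.361 0.000
      vertex 7.097 21.085 0.000
      vertex 10.882 10.882 28.487
    endloop
  endfacet
  facet normal -0.5833 0.7370 0.3415
    outer loop
      vertex 7.097 21.085 0.000
      vertex 1.823 16.911 0.000
      vertex 10.882 10.882 28.487
    endloop
  endfacet
  facet normal -0.9051 0.2535 0.3415
    outer loop
      vertex 1.823 16.911 0.000
      vertex 0.009 10.435 0.000
      vertex 10.882 10.882 28.487
    endloop
  endfacet
  facet normal -0.8812 -0.3269 0.3415
    outer loop
      vertex 0.009 10.435 0.000
      vertex 2.348 4.129 0.000
      vertex 10.882 10.882 28.487
    endloop
  endfacet
  facet normal -0.5207 -0.7825 0.3415
    outer loop
      vertex 2.348 4.129 0.000
      vertex 7.947 0.403 0.000
      vertex 10.882 10.882 28.487
    endloop
  endfacet
  facet normal 0.0386 -0.9391 0.3415
    outer loop
      vertex 7.947 0.403 0.000
      vertex 14.667 0.679 0.000
      vertex 10.882 10.882 28.487
    endloop
  endfacet
  facet normal 0.5833 -0.7370 0.3415
    outer loop
      vertex 14.667 0.679 0.000
      vertex 19.941 4.853 0.000
      vertex 10.882 10.882 28.487
    endloop
  endfacet
  facet normal 0.9051 -0.2535 0.3415
    outer loop
      vertex 19.941 4.853 0.000
      vertex 21.755 11.329 0.000
      vertex 10.882 10.882 28.487
    endloop
  endfacet
endsolid part

The G0 Z moves step by Δz≈7.122 mm. The G1 loops shrink linearly with z, so the solid tapers from its base footprint up to z≈28.5. Closing with a flat bottom cap and the tapered top and triangulating gives 18 facets — a regular 10-sided pyramid, base circumscribed radius ≈ 10.9 mm, apex at z ≈ 28.5 mm.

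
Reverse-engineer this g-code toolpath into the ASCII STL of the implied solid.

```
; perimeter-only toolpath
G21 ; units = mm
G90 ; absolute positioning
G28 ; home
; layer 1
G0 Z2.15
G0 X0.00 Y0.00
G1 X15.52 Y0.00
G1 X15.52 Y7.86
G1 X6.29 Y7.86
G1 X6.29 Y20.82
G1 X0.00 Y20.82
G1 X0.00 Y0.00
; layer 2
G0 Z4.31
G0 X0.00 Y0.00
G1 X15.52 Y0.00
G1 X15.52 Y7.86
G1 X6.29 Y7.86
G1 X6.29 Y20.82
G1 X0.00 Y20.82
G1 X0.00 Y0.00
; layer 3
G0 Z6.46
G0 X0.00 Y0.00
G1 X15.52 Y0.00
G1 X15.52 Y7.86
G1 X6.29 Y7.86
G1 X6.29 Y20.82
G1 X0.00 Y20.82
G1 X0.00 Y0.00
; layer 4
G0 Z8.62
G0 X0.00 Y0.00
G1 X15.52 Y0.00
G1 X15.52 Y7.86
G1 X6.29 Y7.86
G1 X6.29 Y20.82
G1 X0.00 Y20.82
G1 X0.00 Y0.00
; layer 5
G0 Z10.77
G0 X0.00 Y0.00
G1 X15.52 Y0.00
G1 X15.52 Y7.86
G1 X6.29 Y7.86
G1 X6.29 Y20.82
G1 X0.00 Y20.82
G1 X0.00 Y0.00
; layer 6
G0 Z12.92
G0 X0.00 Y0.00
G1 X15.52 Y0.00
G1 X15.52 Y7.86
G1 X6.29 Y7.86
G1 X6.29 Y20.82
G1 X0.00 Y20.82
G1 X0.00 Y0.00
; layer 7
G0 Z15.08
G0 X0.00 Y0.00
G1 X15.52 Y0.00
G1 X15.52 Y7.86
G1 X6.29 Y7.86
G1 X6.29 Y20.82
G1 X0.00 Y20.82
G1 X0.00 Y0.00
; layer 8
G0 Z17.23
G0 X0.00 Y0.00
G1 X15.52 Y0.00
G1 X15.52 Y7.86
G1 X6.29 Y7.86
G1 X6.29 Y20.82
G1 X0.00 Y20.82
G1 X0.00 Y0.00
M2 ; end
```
solid part
  facet normal 0.0000 0.0000 -1.0000
    outer loop
      vertex 15.52 7.86 0.00
      vertex 15.52 0.00 0.00
      vertex 0.00 0.00 0.00
    endloop
  endfacet
  facet normal 0.0000 0.0000 -1.0000
    outer loop
      vertex 6.29 7.86 0.00
      vertex 15.52 7.86 0.00
      vertex 0.00 0.00 0.00
    endloop
  endfacet
  facet normal 0.0000 0.0000 -1.0000
    outer loop
      vertex 6.29 20.82 0.00
      vertex 6.29 7.86 0.00
      vertex 0.00 0.00 0.00
    endloop
  endfacet
  facet normal 0.0000 0.0000 -1.0000
    outer loop
      vertex 0.00 20.82 0.00
      vertex 6.29 20.82 0.00
      vertex 0.00 0.00 0.00
    endloop
  endfacet
  facet normal 0.0000 0.0000 1.0000
    outer loop
      vertex 0.00 0.00 17.23
      vertex 15.52 0.00 17.23
      vertex 15.52 7.86 17.23
    endloop
  endfacet
  facet normal 0.0000 0.0000 1.0000
    outer loop
      vertex 0.00 0.00 17.23
      vertex 15.52 7.86 17.23
      vertex 6.29 7.86 17.23
    endloop
  endfacet
  facet normal 0.0000 0.0000 1.0000
    outer loop
      vertex 0.00 0.00 17.23
      vertex 6.29 7.86 17.23
      vertex 6.29 20.82 17.23
    endloop
  endfacet
  facet normal 0.0000 0.0000 1.0000
    outer loop
      vertex 0.00 0.00 17.23
      vertex 6.29 20.82 17.23
      vertex 0.00 20.82 17.23
    endloop
  endfacet
  facet normal 0.0000 -1.0000 0.0000
    outer loop
      vertex 0.00 0.00 0.00
      vertex 15.52 0.00 0.00
      vertex 15.52 0.00 17.23
    endloop
  endfacet
  facet normal 0.0000 -1.0000 0.0000
    outer loop
      vertex 0.00 0.00 0.00
      vertex 15.52 0.00 17.23
      vertex 0.00 0.00 17.23
    endloop
  endfacet
  facet normal 1.0000 0.0000 0.0000
    outer loop
      vertex 15.52 0.00 0.00
      vertex 15.52 7.86 0.00
      vertex 15.52 7.86 17.23
    endloop
  endfacet
  facet normal 1.0000 0.0000 0.0000
    outer loop
      vertex 15.52 0.00 0.00
      vertex 15.52 7.86 17.23
      vertex 15.52 0.00 17.23
    endloop
  endfacet
  facet normal 0.0000 1.0000 0.0000
    outer loop
      vertex 15.52 7.86 0.00
      vertex 6.29 7.86 0.00
      vertex 6.29 7.86 17.23
    endloop
  endfacet
  facet normal 0.0000 1.0000 0.0000
    outer loop
      vertex 15.52 7.86 0.00
      vertex 6.29 7.86 17.23
      vertex 15.52 7.86 17.23
    endloop
  endfacet
  facet normal 1.0000 0.0000 0.0000
    outer loop
      vertex 6.29 7.86 0.00
      vertex 6.29 20.82 0.00
      vertex 6.29 20.82 17.23
    endloop
  endfacet
  facet normal 1.0000 0.0000 0.0000
    outer loop
      vertex 6.29 7.86 0.00
      vertex 6.29 20.82 17.23
      vertex 6.29 7.86 17.23
    endloop
  endfacet
  facet normal 0.0000 1.0000 0.0000
    outer loop
      vertex 6.29 20.82 0.00
      vertex 0.00 20.82 0.00
      vertex 0.00 20.82 17.23
    endloop
  endfacet
  facet normal 0.0000 1.0000 0.0000
    outer loop
      vertex 6.29 20.82 0.00
      vertex 0.00 20.82 17.23
      vertex 6.29 20.82 17.23
    endloop
  endfacet
  facet normal -1.0000 0.0000 0.0000
    outer loop
      vertex 0.00 20.82 0.00
      vertex 0.00 0.00 0.00
      vertex 0.00 0.00 17.23
    endloop
  endfacet
  facet normal -1.0000 0.0000 0.0000
    outer loop
      vertex 0.00 20.82 0.00
      vertex 0.00 0.00 17.23
      vertex 0.00 20.82 17.23
    endloop
  endfacet
endsolid part

The G0 Z moves step by Δz≈2.15 mm. Every layer's G1 loop is the same polygon, so the solid is a straight extrusion of it from z=0 to z≈17.2. Closing with flat bottom and top caps and triangulating gives 20 facets — an L-shaped prism: outer 15.5 × 20.8 mm, arm thicknesses ≈ 7.86 mm (horizontal) and 6.29 mm (vertical), extruded 17.2 mm in z.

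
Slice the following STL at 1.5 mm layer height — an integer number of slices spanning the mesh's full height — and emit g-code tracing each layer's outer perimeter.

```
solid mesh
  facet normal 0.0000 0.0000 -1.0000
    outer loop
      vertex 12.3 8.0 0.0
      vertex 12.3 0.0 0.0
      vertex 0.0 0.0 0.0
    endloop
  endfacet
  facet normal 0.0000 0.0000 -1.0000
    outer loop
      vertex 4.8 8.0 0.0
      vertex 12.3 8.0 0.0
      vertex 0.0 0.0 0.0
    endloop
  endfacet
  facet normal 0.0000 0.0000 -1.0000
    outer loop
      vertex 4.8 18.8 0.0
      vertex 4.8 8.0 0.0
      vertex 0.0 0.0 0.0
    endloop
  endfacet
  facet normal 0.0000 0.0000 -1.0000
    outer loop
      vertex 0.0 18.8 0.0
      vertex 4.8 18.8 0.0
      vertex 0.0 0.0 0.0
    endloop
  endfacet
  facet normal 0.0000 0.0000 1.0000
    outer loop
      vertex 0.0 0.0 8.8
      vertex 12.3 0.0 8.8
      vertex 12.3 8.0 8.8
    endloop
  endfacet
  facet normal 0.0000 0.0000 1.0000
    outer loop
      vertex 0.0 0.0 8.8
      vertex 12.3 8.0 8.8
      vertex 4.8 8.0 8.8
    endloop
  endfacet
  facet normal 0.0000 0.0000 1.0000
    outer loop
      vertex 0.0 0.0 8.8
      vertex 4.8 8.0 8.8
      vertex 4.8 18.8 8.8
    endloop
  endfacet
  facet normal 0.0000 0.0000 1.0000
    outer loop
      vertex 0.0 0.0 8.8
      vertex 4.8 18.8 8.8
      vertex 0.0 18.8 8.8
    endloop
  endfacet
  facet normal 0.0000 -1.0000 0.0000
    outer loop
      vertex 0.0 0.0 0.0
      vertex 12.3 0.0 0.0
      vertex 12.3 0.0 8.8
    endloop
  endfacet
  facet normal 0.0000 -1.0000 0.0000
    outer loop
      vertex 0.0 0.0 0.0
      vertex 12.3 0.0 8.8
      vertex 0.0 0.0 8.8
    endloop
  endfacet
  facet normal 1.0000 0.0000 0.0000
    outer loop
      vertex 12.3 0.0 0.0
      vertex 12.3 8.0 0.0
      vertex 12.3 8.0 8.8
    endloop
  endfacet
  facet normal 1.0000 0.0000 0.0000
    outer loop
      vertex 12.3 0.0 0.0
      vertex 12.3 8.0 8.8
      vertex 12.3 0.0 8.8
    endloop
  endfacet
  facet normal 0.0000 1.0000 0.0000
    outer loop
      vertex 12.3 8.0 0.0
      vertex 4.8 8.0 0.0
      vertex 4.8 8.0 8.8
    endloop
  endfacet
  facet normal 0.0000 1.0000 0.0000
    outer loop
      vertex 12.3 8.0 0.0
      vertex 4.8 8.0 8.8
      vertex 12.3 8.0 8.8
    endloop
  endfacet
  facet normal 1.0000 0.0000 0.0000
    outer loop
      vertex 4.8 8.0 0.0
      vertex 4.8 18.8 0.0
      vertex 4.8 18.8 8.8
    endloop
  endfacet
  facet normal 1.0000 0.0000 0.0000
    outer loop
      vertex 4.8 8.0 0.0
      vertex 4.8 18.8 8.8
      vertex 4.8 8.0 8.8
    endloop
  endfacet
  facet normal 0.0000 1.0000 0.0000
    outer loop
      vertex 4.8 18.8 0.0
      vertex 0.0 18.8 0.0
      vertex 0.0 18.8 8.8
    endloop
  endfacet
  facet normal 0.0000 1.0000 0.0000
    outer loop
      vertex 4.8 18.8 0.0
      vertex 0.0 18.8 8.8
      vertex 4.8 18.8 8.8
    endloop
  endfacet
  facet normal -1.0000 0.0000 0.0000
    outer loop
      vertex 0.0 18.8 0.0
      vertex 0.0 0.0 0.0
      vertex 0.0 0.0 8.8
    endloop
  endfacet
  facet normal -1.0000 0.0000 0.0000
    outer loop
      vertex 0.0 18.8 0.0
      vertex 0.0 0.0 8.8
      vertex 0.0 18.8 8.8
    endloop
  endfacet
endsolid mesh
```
; perimeter-only toolpath
G21 ; units = mm
G90 ; absolute positioning
G28 ; home
; layer 1
G0 Z1.5
G0 X0.0 Y0.0
G1 X12.3 Y0.0
G1 X12.3 Y8.0
G1 X4.8 Y8.0
G1 X4.8 Y18.8
G1 X0.0 Y18.8
G1 X0.0 Y0.0
; layer 2
G0 Z2.9
G0 X0.0 Y0.0
G1 X12.3 Y0.0
G1 X12.3 Y8.0
G1 X4.8 Y8.0
G1 X4.8 Y18.8
G1 X0.0 Y18.8
G1 X0.0 Y0.0
; layer 3
G0 Z4.4
G0 X0.0 Y0.0
G1 X12.3 Y0.0
G1 X12.3 Y8.0
G1 X4.8 Y8.0
G1 X4.8 Y18.8
G1 X0.0 Y18.8
G1 X0.0 Y0.0
; layer 4
G0 Z5.9
G0 X0.0 Y0.0
G1 X12.3 Y0.0
G1 X12.3 Y8.0
G1 X4.8 Y8.0
G1 X4.8 Y18.8
G1 X0.0 Y18.8
G1 X0.0 Y0.0
; layer 5
G0 Z7.3
G0 X0.0 Y0.0
G1 X12.3 Y0.0
G1 X12.3 Y8.0
G1 X4.8 Y8.0
G1 X4.8 Y18.8
G1 X0.0 Y18.8
G1 X0.0 Y0.0
; layer 6
G0 Z8.8
G0 X0.0 Y0.0
G1 X12.3 Y0.0
G1 X12.3 Y8.0
G1 X4.8 Y8.0
G1 X4.8 Y18.8
G1 X0.0 Y18.8
G1 X0.0 Y0.0
M2 ; end

The solid is an L-shaped prism: outer 12.3 × 18.8 mm, arm thicknesses ≈ 8 mm (horizontal) and 4.8 mm (vertical), extruded 8.8 mm in z. Slicing at Δz = 1.5 mm — 6 equal slices spanning the solid's height, so layer i sits at z = i·h/6 — gives 6 non-empty perimeters. Each is a 6-segment closed polygon; G0 lifts to the layer z and rapids to the start vertex, then G1 traces the edges.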